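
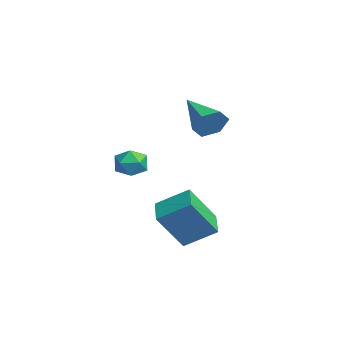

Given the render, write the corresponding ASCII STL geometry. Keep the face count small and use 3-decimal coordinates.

solid 
facet normal -0.951 0.194 0.241
outer loop
vertex 0.19 -1.58 -1.333
vertex 0.636 -0.371 -0.546
vertex 0.016 -0.503 -2.889
endloop
endfacet
facet normal -0.295 -0.801 -0.521
outer loop
vertex 1.224 -0.749 -3.194
vertex 0.19 -1.58 -1.333
vertex 0.016 -0.503 -2.889
endloop
endfacet
facet normal -0.951 0.194 0.241
outer loop
vertex 0.016 -0.503 -2.889
vertex 0.636 -0.371 -0.546
vertex 0.462 0.706 -2.101
endloop
endfacet
facet normal -0.091 0.567 -0.819
outer loop
vertex 0.462 0.706 -2.101
vertex 1.224 -0.749 -3.194
vertex 0.016 -0.503 -2.889
endloop
endfacet
facet normal 0.091 -0.567 0.819
outer loop
vertex 0.19 -1.58 -1.333
vertex 1.844 -0.617 -0.851
vertex 0.636 -0.371 -0.546
endloop
endfacet
facet normal -0.295 -0.801 -0.521
outer loop
vertex 1.398 -1.826 -1.639
vertex 0.19 -1.58 -1.333
vertex 1.224 -0.749 -3.194
endloop
endfacet
facet normal 0.092 -0.567 0.818
outer loop
vertex 1.398 -1.826 -1.639
vertex 1.844 -0.617 -0.851
vertex 0.19 -1.58 -1.333
endloop
endfacet
facet normal 0.295 0.801 0.522
outer loop
vertex 0.636 -0.371 -0.546
vertex 1.844 -0.617 -0.851
vertex 0.462 0.706 -2.101
endloop
endfacet
facet normal -0.092 0.567 -0.819
outer loop
vertex 1.67 0.46 -2.407
vertex 1.224 -0.749 -3.194
vertex 0.462 0.706 -2.101
endloop
endfacet
facet normal 0.295 0.801 0.521
outer loop
vertex 0.462 0.706 -2.101
vertex 1.844 -0.617 -0.851
vertex 1.67 0.46 -2.407
endloop
endfacet
facet normal 0.951 -0.194 -0.241
outer loop
vertex 1.67 0.46 -2.407
vertex 1.398 -1.826 -1.639
vertex 1.224 -0.749 -3.194
endloop
endfacet
facet normal 0.951 -0.194 -0.241
outer loop
vertex 1.844 -0.617 -0.851
vertex 1.398 -1.826 -1.639
vertex 1.67 0.46 -2.407
endloop
endfacet
facet normal -0.957 0.289 0.016
outer loop
vertex -3.951 -1.117 -0.696
vertex -4.176 -1.861 -0.733
vertex -4.062 -1.522 -0.042
endloop
endfacet
facet normal -0.546 0.751 0.372
outer loop
vertex -3.951 -1.117 -0.696
vertex -4.062 -1.522 -0.042
vertex -3.45 -1.046 -0.105
endloop
endfacet
facet normal -0.049 0.996 -0.078
outer loop
vertex -3.951 -1.117 -0.696
vertex -3.45 -1.046 -0.105
vertex -3.186 -1.09 -0.836
endloop
endfacet
facet normal -0.154 0.685 -0.712
outer loop
vertex -3.951 -1.117 -0.696
vertex -3.186 -1.09 -0.836
vertex -3.634 -1.594 -1.224
endloop
endfacet
facet normal -0.715 0.249 -0.654
outer loop
vertex -3.951 -1.117 -0.696
vertex -3.634 -1.594 -1.224
vertex -4.176 -1.861 -0.733
endloop
endfacet
facet normal -0.215 0.394 0.894
outer loop
vertex -3.45 -1.046 -0.105
vertex -4.062 -1.522 -0.042
vertex -3.366 -1.746 0.224
endloop
endfacet
facet normal -0.880 -0.353 0.318
outer loop
vertex -4.062 -1.522 -0.042
vertex -4.176 -1.861 -0.733
vertex -3.814 -2.25 -0.164
endloop
endfacet
facet normal -0.488 -0.419 -0.766
outer loop
vertex -4.176 -1.861 -0.733
vertex -3.634 -1.594 -1.224
vertex -3.55 -2.294 -0.895
endloop
endfacet
facet normal 0.421 0.288 -0.860
outer loop
vertex -3.634 -1.594 -1.224
vertex -3.186 -1.09 -0.836
vertex -2.938 -1.818 -0.958
endloop
endfacet
facet normal 0.590 0.791 0.165
outer loop
vertex -3.186 -1.09 -0.836
vertex -3.45 -1.046 -0.105
vertex -2.824 -1.479 -0.267
endloop
endfacet
facet normal 0.154 -0.685 0.712
outer loop
vertex -3.049 -2.223 -0.304
vertex -3.366 -1.746 0.224
vertex -3.814 -2.25 -0.164
endloop
endfacet
facet normal 0.049 -0.996 0.078
outer loop
vertex -3.049 -2.223 -0.304
vertex -3.814 -2.25 -0.164
vertex -3.55 -2.294 -0.895
endloop
endfacet
facet normal 0.546 -0.751 -0.372
outer loop
vertex -3.049 -2.223 -0.304
vertex -3.55 -2.294 -0.895
vertex -2.938 -1.818 -0.958
endloop
endfacet
facet normal 0.957 -0.289 -0.016
outer loop
vertex -3.049 -2.223 -0.304
vertex -2.938 -1.818 -0.958
vertex -2.824 -1.479 -0.267
endloop
endfacet
facet normal 0.715 -0.249 0.654
outer loop
vertex -3.049 -2.223 -0.304
vertex -2.824 -1.479 -0.267
vertex -3.366 -1.746 0.224
endloop
endfacet
facet normal -0.421 -0.288 0.860
outer loop
vertex -3.814 -2.25 -0.164
vertex -3.366 -1.746 0.224
vertex -4.062 -1.522 -0.042
endloop
endfacet
facet normal -0.590 -0.791 -0.165
outer loop
vertex -3.55 -2.294 -0.895
vertex -3.814 -2.25 -0.164
vertex -4.176 -1.861 -0.733
endloop
endfacet
facet normal 0.215 -0.394 -0.894
outer loop
vertex -2.938 -1.818 -0.958
vertex -3.55 -2.294 -0.895
vertex -3.634 -1.594 -1.224
endloop
endfacet
facet normal 0.880 0.353 -0.318
outer loop
vertex -2.824 -1.479 -0.267
vertex -2.938 -1.818 -0.958
vertex -3.186 -1.09 -0.836
endloop
endfacet
facet normal 0.488 0.419 0.766
outer loop
vertex -3.366 -1.746 0.224
vertex -2.824 -1.479 -0.267
vertex -3.45 -1.046 -0.105
endloop
endfacet
facet normal 0.891 0.240 -0.386
outer loop
vertex 0.097 0.224 2.944
vertex -0.254 0.678 2.416
vertex -0.036 0.976 3.104
endloop
endfacet
facet normal 0.112 -0.188 0.976
outer loop
vertex 0.097 0.224 2.944
vertex -0.036 0.976 3.104
vertex -2.026 0.202 3.184
endloop
endfacet
facet normal 0.891 0.239 -0.386
outer loop
vertex -0.036 0.976 3.104
vertex -0.254 0.678 2.416
vertex -0.387 1.43 2.575
endloop
endfacet
facet normal -0.228 0.659 0.717
outer loop
vertex -0.036 0.976 3.104
vertex -0.387 1.43 2.575
vertex -2.026 0.202 3.184
endloop
endfacet
facet normal 0.891 0.239 -0.385
outer loop
vertex -0.387 1.43 2.575
vertex -0.254 0.678 2.416
vertex -0.604 1.133 1.888
endloop
endfacet
facet normal -0.626 0.768 -0.135
outer loop
vertex -0.387 1.43 2.575
vertex -0.604 1.133 1.888
vertex -2.026 0.202 3.184
endloop
endfacet
facet normal 0.891 0.239 -0.385
outer loop
vertex -0.604 1.133 1.888
vertex -0.254 0.678 2.416
vertex -0.471 0.381 1.729
endloop
endfacet
facet normal -0.685 0.033 -0.728
outer loop
vertex -0.604 1.133 1.888
vertex -0.471 0.381 1.729
vertex -2.026 0.202 3.184
endloop
endfacet
facet normal 0.891 0.241 -0.385
outer loop
vertex -0.471 0.381 1.729
vertex -0.254 0.678 2.416
vertex -0.12 -0.073 2.257
endloop
endfacet
facet normal -0.345 -0.813 -0.469
outer loop
vertex -0.471 0.381 1.729
vertex -0.12 -0.073 2.257
vertex -2.026 0.202 3.184
endloop
endfacet
facet normal 0.891 0.241 -0.385
outer loop
vertex -0.12 -0.073 2.257
vertex -0.254 0.678 2.416
vertex 0.097 0.224 2.944
endloop
endfacet
facet normal 0.053 -0.923 0.382
outer loop
vertex -0.12 -0.073 2.257
vertex 0.097 0.224 2.944
vertex -2.026 0.202 3.184
endloop
endfacet

endsolid


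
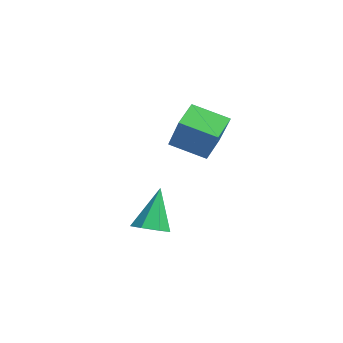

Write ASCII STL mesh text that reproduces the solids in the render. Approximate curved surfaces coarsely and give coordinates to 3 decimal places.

solid 
facet normal 0.275 -0.287 -0.917
outer loop
vertex -1.341 -3.271 -4.215
vertex -1.945 -3.364 -4.367
vertex -1.601 -2.84 -4.428
endloop
endfacet
facet normal 0.698 0.608 0.378
outer loop
vertex -1.341 -3.271 -4.215
vertex -1.601 -2.84 -4.428
vertex -2.395 -2.896 -2.873
endloop
endfacet
facet normal 0.276 -0.288 -0.917
outer loop
vertex -1.601 -2.84 -4.428
vertex -1.945 -3.364 -4.367
vertex -2.12 -2.803 -4.596
endloop
endfacet
facet normal 0.051 0.997 0.062
outer loop
vertex -1.601 -2.84 -4.428
vertex -2.12 -2.803 -4.596
vertex -2.395 -2.896 -2.873
endloop
endfacet
facet normal 0.277 -0.288 -0.917
outer loop
vertex -2.12 -2.803 -4.596
vertex -1.945 -3.364 -4.367
vertex -2.507 -3.189 -4.592
endloop
endfacet
facet normal -0.705 0.706 -0.074
outer loop
vertex -2.12 -2.803 -4.596
vertex -2.507 -3.189 -4.592
vertex -2.395 -2.896 -2.873
endloop
endfacet
facet normal 0.278 -0.287 -0.917
outer loop
vertex -2.507 -3.189 -4.592
vertex -1.945 -3.364 -4.367
vertex -2.471 -3.707 -4.419
endloop
endfacet
facet normal -0.996 -0.045 0.073
outer loop
vertex -2.507 -3.189 -4.592
vertex -2.471 -3.707 -4.419
vertex -2.395 -2.896 -2.873
endloop
endfacet
facet normal 0.278 -0.287 -0.917
outer loop
vertex -2.471 -3.707 -4.419
vertex -1.945 -3.364 -4.367
vertex -2.039 -3.966 -4.207
endloop
endfacet
facet normal -0.607 -0.691 0.392
outer loop
vertex -2.471 -3.707 -4.419
vertex -2.039 -3.966 -4.207
vertex -2.395 -2.896 -2.873
endloop
endfacet
facet normal 0.277 -0.287 -0.917
outer loop
vertex -2.039 -3.966 -4.207
vertex -1.945 -3.364 -4.367
vertex -1.536 -3.772 -4.116
endloop
endfacet
facet normal 0.171 -0.746 0.644
outer loop
vertex -2.039 -3.966 -4.207
vertex -1.536 -3.772 -4.116
vertex -2.395 -2.896 -2.873
endloop
endfacet
facet normal 0.275 -0.288 -0.917
outer loop
vertex -1.536 -3.772 -4.116
vertex -1.945 -3.364 -4.367
vertex -1.341 -3.271 -4.215
endloop
endfacet
facet normal 0.752 -0.167 0.637
outer loop
vertex -1.536 -3.772 -4.116
vertex -1.341 -3.271 -4.215
vertex -2.395 -2.896 -2.873
endloop
endfacet
facet normal -0.669 0.020 -0.743
outer loop
vertex -3.564 -1.852 -0.754
vertex -2.955 -0.815 -1.274
vertex -2.995 -2.45 -1.283
endloop
endfacet
facet normal -0.465 -0.792 0.396
outer loop
vertex -1.865 -2.485 -0.026
vertex -3.564 -1.852 -0.754
vertex -2.995 -2.45 -1.283
endloop
endfacet
facet normal -0.668 0.020 -0.743
outer loop
vertex -2.995 -2.45 -1.283
vertex -2.955 -0.815 -1.274
vertex -2.386 -1.413 -1.802
endloop
endfacet
facet normal 0.580 -0.611 -0.539
outer loop
vertex -2.386 -1.413 -1.802
vertex -1.865 -2.485 -0.026
vertex -2.995 -2.45 -1.283
endloop
endfacet
facet normal -0.580 0.611 0.539
outer loop
vertex -3.564 -1.852 -0.754
vertex -1.825 -0.85 -0.017
vertex -2.955 -0.815 -1.274
endloop
endfacet
facet normal -0.465 -0.792 0.396
outer loop
vertex -2.434 -1.887 0.502
vertex -3.564 -1.852 -0.754
vertex -1.865 -2.485 -0.026
endloop
endfacet
facet normal -0.580 0.611 0.539
outer loop
vertex -2.434 -1.887 0.502
vertex -1.825 -0.85 -0.017
vertex -3.564 -1.852 -0.754
endloop
endfacet
facet normal 0.465 0.792 -0.396
outer loop
vertex -2.955 -0.815 -1.274
vertex -1.825 -0.85 -0.017
vertex -2.386 -1.413 -1.802
endloop
endfacet
facet normal 0.580 -0.611 -0.539
outer loop
vertex -1.256 -1.448 -0.546
vertex -1.865 -2.485 -0.026
vertex -2.386 -1.413 -1.802
endloop
endfacet
facet normal 0.465 0.792 -0.396
outer loop
vertex -2.386 -1.413 -1.802
vertex -1.825 -0.85 -0.017
vertex -1.256 -1.448 -0.546
endloop
endfacet
facet normal 0.669 -0.020 0.743
outer loop
vertex -1.256 -1.448 -0.546
vertex -2.434 -1.887 0.502
vertex -1.865 -2.485 -0.026
endloop
endfacet
facet normal 0.669 -0.021 0.743
outer loop
vertex -1.825 -0.85 -0.017
vertex -2.434 -1.887 0.502
vertex -1.256 -1.448 -0.546
endloop
endfacet

endsolid


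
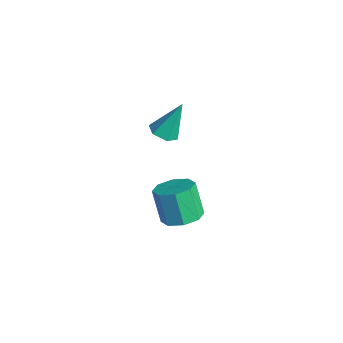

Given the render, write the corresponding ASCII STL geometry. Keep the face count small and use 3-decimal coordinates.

solid 
facet normal -0.046 -0.482 -0.875
outer loop
vertex -1.268 0.742 2.408
vertex -1.858 0.92 2.341
vertex -1.399 1.275 2.121
endloop
endfacet
facet normal 0.941 0.307 0.140
outer loop
vertex -1.268 0.742 2.408
vertex -1.399 1.275 2.121
vertex -1.782 1.7 3.759
endloop
endfacet
facet normal -0.047 -0.482 -0.875
outer loop
vertex -1.399 1.275 2.121
vertex -1.858 0.92 2.341
vertex -1.989 1.454 2.054
endloop
endfacet
facet normal 0.304 0.937 -0.172
outer loop
vertex -1.399 1.275 2.121
vertex -1.989 1.454 2.054
vertex -1.782 1.7 3.759
endloop
endfacet
facet normal -0.047 -0.482 -0.875
outer loop
vertex -1.989 1.454 2.054
vertex -1.858 0.92 2.341
vertex -2.448 1.099 2.274
endloop
endfacet
facet normal -0.622 0.782 -0.037
outer loop
vertex -1.989 1.454 2.054
vertex -2.448 1.099 2.274
vertex -1.782 1.7 3.759
endloop
endfacet
facet normal -0.047 -0.482 -0.875
outer loop
vertex -2.448 1.099 2.274
vertex -1.858 0.92 2.341
vertex -2.316 0.565 2.561
endloop
endfacet
facet normal -0.912 -0.005 0.411
outer loop
vertex -2.448 1.099 2.274
vertex -2.316 0.565 2.561
vertex -1.782 1.7 3.759
endloop
endfacet
facet normal -0.047 -0.482 -0.875
outer loop
vertex -2.316 0.565 2.561
vertex -1.858 0.92 2.341
vertex -1.726 0.386 2.628
endloop
endfacet
facet normal -0.274 -0.634 0.723
outer loop
vertex -2.316 0.565 2.561
vertex -1.726 0.386 2.628
vertex -1.782 1.7 3.759
endloop
endfacet
facet normal -0.046 -0.482 -0.875
outer loop
vertex -1.726 0.386 2.628
vertex -1.858 0.92 2.341
vertex -1.268 0.742 2.408
endloop
endfacet
facet normal 0.653 -0.478 0.587
outer loop
vertex -1.726 0.386 2.628
vertex -1.268 0.742 2.408
vertex -1.782 1.7 3.759
endloop
endfacet
facet normal 0.443 0.001 -0.896
outer loop
vertex -0.059 0.775 -1.863
vertex -0.755 1.121 -2.207
vertex -0.044 1.426 -1.855
endloop
endfacet
facet normal 0.896 -0.026 0.443
outer loop
vertex -0.059 0.775 -1.863
vertex -0.044 1.426 -1.855
vertex -0.728 0.773 -0.51
endloop
endfacet
facet normal 0.896 -0.027 0.443
outer loop
vertex -0.728 0.773 -0.51
vertex -0.044 1.426 -1.855
vertex -0.713 1.423 -0.501
endloop
endfacet
facet normal -0.442 -0.002 0.897
outer loop
vertex -0.728 0.773 -0.51
vertex -0.713 1.423 -0.501
vertex -1.425 1.119 -0.853
endloop
endfacet
facet normal 0.443 0.003 -0.897
outer loop
vertex -0.044 1.426 -1.855
vertex -0.755 1.121 -2.207
vertex -0.446 1.898 -2.052
endloop
endfacet
facet normal 0.650 0.688 0.323
outer loop
vertex -0.044 1.426 -1.855
vertex -0.446 1.898 -2.052
vertex -0.713 1.423 -0.501
endloop
endfacet
facet normal 0.649 0.689 0.323
outer loop
vertex -0.713 1.423 -0.501
vertex -0.446 1.898 -2.052
vertex -1.115 1.895 -0.699
endloop
endfacet
facet normal -0.443 -0.001 0.897
outer loop
vertex -0.713 1.423 -0.501
vertex -1.115 1.895 -0.699
vertex -1.425 1.119 -0.853
endloop
endfacet
facet normal 0.444 0.002 -0.896
outer loop
vertex -0.446 1.898 -2.052
vertex -0.755 1.121 -2.207
vertex -1.029 1.915 -2.341
endloop
endfacet
facet normal 0.023 1.000 0.013
outer loop
vertex -0.446 1.898 -2.052
vertex -1.029 1.915 -2.341
vertex -1.115 1.895 -0.699
endloop
endfacet
facet normal 0.023 1.000 0.013
outer loop
vertex -1.115 1.895 -0.699
vertex -1.029 1.915 -2.341
vertex -1.698 1.912 -0.987
endloop
endfacet
facet normal -0.443 -0.001 0.897
outer loop
vertex -1.115 1.895 -0.699
vertex -1.698 1.912 -0.987
vertex -1.425 1.119 -0.853
endloop
endfacet
facet normal 0.442 0.001 -0.897
outer loop
vertex -1.029 1.915 -2.341
vertex -0.755 1.121 -2.207
vertex -1.452 1.467 -2.55
endloop
endfacet
facet normal -0.618 0.725 -0.304
outer loop
vertex -1.029 1.915 -2.341
vertex -1.452 1.467 -2.55
vertex -1.698 1.912 -0.987
endloop
endfacet
facet normal -0.617 0.726 -0.304
outer loop
vertex -1.698 1.912 -0.987
vertex -1.452 1.467 -2.55
vertex -2.121 1.465 -1.197
endloop
endfacet
facet normal -0.444 -0.001 0.896
outer loop
vertex -1.698 1.912 -0.987
vertex -2.121 1.465 -1.197
vertex -1.425 1.119 -0.853
endloop
endfacet
facet normal 0.442 0.002 -0.897
outer loop
vertex -1.452 1.467 -2.55
vertex -0.755 1.121 -2.207
vertex -1.467 0.817 -2.559
endloop
endfacet
facet normal -0.896 0.027 -0.443
outer loop
vertex -1.452 1.467 -2.55
vertex -1.467 0.817 -2.559
vertex -2.121 1.465 -1.197
endloop
endfacet
facet normal -0.896 0.026 -0.443
outer loop
vertex -2.121 1.465 -1.197
vertex -1.467 0.817 -2.559
vertex -2.136 0.814 -1.205
endloop
endfacet
facet normal -0.443 -0.001 0.896
outer loop
vertex -2.121 1.465 -1.197
vertex -2.136 0.814 -1.205
vertex -1.425 1.119 -0.853
endloop
endfacet
facet normal 0.443 0.001 -0.897
outer loop
vertex -1.467 0.817 -2.559
vertex -0.755 1.121 -2.207
vertex -1.065 0.345 -2.361
endloop
endfacet
facet normal -0.650 -0.689 -0.322
outer loop
vertex -1.467 0.817 -2.559
vertex -1.065 0.345 -2.361
vertex -2.136 0.814 -1.205
endloop
endfacet
facet normal -0.650 -0.688 -0.323
outer loop
vertex -2.136 0.814 -1.205
vertex -1.065 0.345 -2.361
vertex -1.734 0.342 -1.008
endloop
endfacet
facet normal -0.443 -0.003 0.897
outer loop
vertex -2.136 0.814 -1.205
vertex -1.734 0.342 -1.008
vertex -1.425 1.119 -0.853
endloop
endfacet
facet normal 0.443 0.001 -0.897
outer loop
vertex -1.065 0.345 -2.361
vertex -0.755 1.121 -2.207
vertex -0.482 0.328 -2.073
endloop
endfacet
facet normal -0.023 -1.000 -0.013
outer loop
vertex -1.065 0.345 -2.361
vertex -0.482 0.328 -2.073
vertex -1.734 0.342 -1.008
endloop
endfacet
facet normal -0.023 -1.000 -0.013
outer loop
vertex -1.734 0.342 -1.008
vertex -0.482 0.328 -2.073
vertex -1.151 0.325 -0.719
endloop
endfacet
facet normal -0.444 -0.002 0.896
outer loop
vertex -1.734 0.342 -1.008
vertex -1.151 0.325 -0.719
vertex -1.425 1.119 -0.853
endloop
endfacet
facet normal 0.444 0.001 -0.896
outer loop
vertex -0.482 0.328 -2.073
vertex -0.755 1.121 -2.207
vertex -0.059 0.775 -1.863
endloop
endfacet
facet normal 0.617 -0.726 0.303
outer loop
vertex -0.482 0.328 -2.073
vertex -0.059 0.775 -1.863
vertex -1.151 0.325 -0.719
endloop
endfacet
facet normal 0.618 -0.725 0.304
outer loop
vertex -1.151 0.325 -0.719
vertex -0.059 0.775 -1.863
vertex -0.728 0.773 -0.51
endloop
endfacet
facet normal -0.442 -0.001 0.897
outer loop
vertex -1.151 0.325 -0.719
vertex -0.728 0.773 -0.51
vertex -1.425 1.119 -0.853
endloop
endfacet

endsolid


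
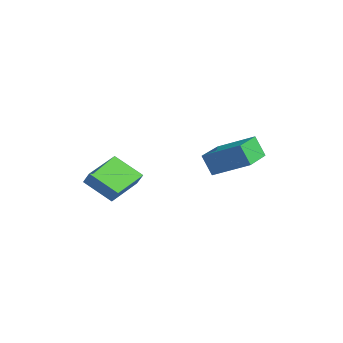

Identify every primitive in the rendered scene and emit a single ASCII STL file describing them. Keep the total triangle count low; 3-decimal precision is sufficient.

solid 
facet normal -0.629 -0.632 -0.453
outer loop
vertex 3.654 0.84 2.043
vertex 2.211 2.455 1.793
vertex 4.192 1.141 0.876
endloop
endfacet
facet normal 0.662 -0.741 0.114
outer loop
vertex 5.569 2.525 1.867
vertex 3.654 0.84 2.043
vertex 4.192 1.141 0.876
endloop
endfacet
facet normal -0.629 -0.632 -0.453
outer loop
vertex 4.192 1.141 0.876
vertex 2.211 2.455 1.793
vertex 2.749 2.756 0.626
endloop
endfacet
facet normal 0.408 0.227 -0.884
outer loop
vertex 2.749 2.756 0.626
vertex 5.569 2.525 1.867
vertex 4.192 1.141 0.876
endloop
endfacet
facet normal -0.408 -0.227 0.884
outer loop
vertex 3.654 0.84 2.043
vertex 3.588 3.839 2.784
vertex 2.211 2.455 1.793
endloop
endfacet
facet normal 0.662 -0.741 0.114
outer loop
vertex 5.031 2.224 3.034
vertex 3.654 0.84 2.043
vertex 5.569 2.525 1.867
endloop
endfacet
facet normal -0.408 -0.227 0.884
outer loop
vertex 5.031 2.224 3.034
vertex 3.588 3.839 2.784
vertex 3.654 0.84 2.043
endloop
endfacet
facet normal -0.662 0.741 -0.114
outer loop
vertex 2.211 2.455 1.793
vertex 3.588 3.839 2.784
vertex 2.749 2.756 0.626
endloop
endfacet
facet normal 0.408 0.227 -0.884
outer loop
vertex 4.126 4.14 1.617
vertex 5.569 2.525 1.867
vertex 2.749 2.756 0.626
endloop
endfacet
facet normal -0.662 0.741 -0.114
outer loop
vertex 2.749 2.756 0.626
vertex 3.588 3.839 2.784
vertex 4.126 4.14 1.617
endloop
endfacet
facet normal 0.629 0.632 0.453
outer loop
vertex 4.126 4.14 1.617
vertex 5.031 2.224 3.034
vertex 5.569 2.525 1.867
endloop
endfacet
facet normal 0.629 0.632 0.453
outer loop
vertex 3.588 3.839 2.784
vertex 5.031 2.224 3.034
vertex 4.126 4.14 1.617
endloop
endfacet
facet normal -0.553 -0.117 -0.825
outer loop
vertex 0.536 -4.149 -0.05
vertex -0.503 -2.306 0.386
vertex 1.828 -3.183 -1.053
endloop
endfacet
facet normal 0.481 -0.853 -0.202
outer loop
vertex 2.343 -3.074 -0.286
vertex 0.536 -4.149 -0.05
vertex 1.828 -3.183 -1.053
endloop
endfacet
facet normal -0.553 -0.116 -0.825
outer loop
vertex 1.828 -3.183 -1.053
vertex -0.503 -2.306 0.386
vertex 0.79 -1.34 -0.617
endloop
endfacet
facet normal 0.680 0.508 -0.529
outer loop
vertex 0.79 -1.34 -0.617
vertex 2.343 -3.074 -0.286
vertex 1.828 -3.183 -1.053
endloop
endfacet
facet normal -0.680 -0.508 0.529
outer loop
vertex 0.536 -4.149 -0.05
vertex 0.012 -2.197 1.153
vertex -0.503 -2.306 0.386
endloop
endfacet
facet normal 0.481 -0.853 -0.201
outer loop
vertex 1.05 -4.04 0.717
vertex 0.536 -4.149 -0.05
vertex 2.343 -3.074 -0.286
endloop
endfacet
facet normal -0.680 -0.508 0.528
outer loop
vertex 1.05 -4.04 0.717
vertex 0.012 -2.197 1.153
vertex 0.536 -4.149 -0.05
endloop
endfacet
facet normal -0.481 0.853 0.202
outer loop
vertex -0.503 -2.306 0.386
vertex 0.012 -2.197 1.153
vertex 0.79 -1.34 -0.617
endloop
endfacet
facet normal 0.680 0.508 -0.528
outer loop
vertex 1.304 -1.231 0.15
vertex 2.343 -3.074 -0.286
vertex 0.79 -1.34 -0.617
endloop
endfacet
facet normal -0.481 0.853 0.201
outer loop
vertex 0.79 -1.34 -0.617
vertex 0.012 -2.197 1.153
vertex 1.304 -1.231 0.15
endloop
endfacet
facet normal 0.553 0.117 0.825
outer loop
vertex 1.304 -1.231 0.15
vertex 1.05 -4.04 0.717
vertex 2.343 -3.074 -0.286
endloop
endfacet
facet normal 0.553 0.116 0.825
outer loop
vertex 0.012 -2.197 1.153
vertex 1.05 -4.04 0.717
vertex 1.304 -1.231 0.15
endloop
endfacet

endsolid


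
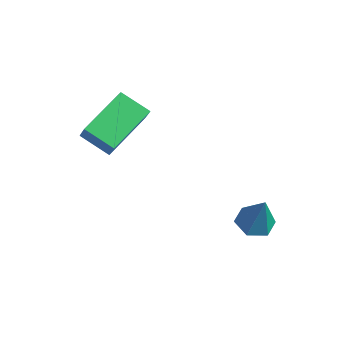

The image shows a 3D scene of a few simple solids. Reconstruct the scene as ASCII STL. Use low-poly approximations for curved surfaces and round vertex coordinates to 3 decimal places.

solid 
facet normal -0.547 0.218 -0.808
outer loop
vertex -5.012 1.602 0.57
vertex -3.888 2.057 -0.068
vertex -4.646 -0.408 -0.22
endloop
endfacet
facet normal -0.820 -0.332 0.465
outer loop
vertex -4.072 -0.637 0.628
vertex -5.012 1.602 0.57
vertex -4.646 -0.408 -0.22
endloop
endfacet
facet normal -0.547 0.218 -0.808
outer loop
vertex -4.646 -0.408 -0.22
vertex -3.888 2.057 -0.068
vertex -3.523 0.047 -0.858
endloop
endfacet
facet normal 0.167 -0.918 -0.361
outer loop
vertex -3.523 0.047 -0.858
vertex -4.072 -0.637 0.628
vertex -4.646 -0.408 -0.22
endloop
endfacet
facet normal -0.167 0.918 0.361
outer loop
vertex -5.012 1.602 0.57
vertex -3.314 1.828 0.78
vertex -3.888 2.057 -0.068
endloop
endfacet
facet normal -0.820 -0.332 0.466
outer loop
vertex -4.437 1.373 1.418
vertex -5.012 1.602 0.57
vertex -4.072 -0.637 0.628
endloop
endfacet
facet normal -0.167 0.918 0.361
outer loop
vertex -4.437 1.373 1.418
vertex -3.314 1.828 0.78
vertex -5.012 1.602 0.57
endloop
endfacet
facet normal 0.820 0.332 -0.466
outer loop
vertex -3.888 2.057 -0.068
vertex -3.314 1.828 0.78
vertex -3.523 0.047 -0.858
endloop
endfacet
facet normal 0.167 -0.918 -0.361
outer loop
vertex -2.948 -0.182 -0.01
vertex -4.072 -0.637 0.628
vertex -3.523 0.047 -0.858
endloop
endfacet
facet normal 0.820 0.332 -0.466
outer loop
vertex -3.523 0.047 -0.858
vertex -3.314 1.828 0.78
vertex -2.948 -0.182 -0.01
endloop
endfacet
facet normal 0.547 -0.218 0.808
outer loop
vertex -2.948 -0.182 -0.01
vertex -4.437 1.373 1.418
vertex -4.072 -0.637 0.628
endloop
endfacet
facet normal 0.547 -0.218 0.808
outer loop
vertex -3.314 1.828 0.78
vertex -4.437 1.373 1.418
vertex -2.948 -0.182 -0.01
endloop
endfacet
facet normal -0.346 0.034 -0.938
outer loop
vertex 1.08 3.666 -4.567
vertex 0.341 3.708 -4.293
vertex 0.754 4.37 -4.421
endloop
endfacet
facet normal 0.911 0.405 0.083
outer loop
vertex 1.08 3.666 -4.567
vertex 0.754 4.37 -4.421
vertex 0.919 3.652 -2.727
endloop
endfacet
facet normal -0.345 0.034 -0.938
outer loop
vertex 0.754 4.37 -4.421
vertex 0.341 3.708 -4.293
vertex 0.014 4.413 -4.147
endloop
endfacet
facet normal 0.189 0.911 0.368
outer loop
vertex 0.754 4.37 -4.421
vertex 0.014 4.413 -4.147
vertex 0.919 3.652 -2.727
endloop
endfacet
facet normal -0.346 0.033 -0.937
outer loop
vertex 0.014 4.413 -4.147
vertex 0.341 3.708 -4.293
vertex -0.399 3.751 -4.018
endloop
endfacet
facet normal -0.590 0.493 0.640
outer loop
vertex 0.014 4.413 -4.147
vertex -0.399 3.751 -4.018
vertex 0.919 3.652 -2.727
endloop
endfacet
facet normal -0.346 0.035 -0.937
outer loop
vertex -0.399 3.751 -4.018
vertex 0.341 3.708 -4.293
vertex -0.072 3.047 -4.165
endloop
endfacet
facet normal -0.647 -0.432 0.628
outer loop
vertex -0.399 3.751 -4.018
vertex -0.072 3.047 -4.165
vertex 0.919 3.652 -2.727
endloop
endfacet
facet normal -0.345 0.034 -0.938
outer loop
vertex -0.072 3.047 -4.165
vertex 0.341 3.708 -4.293
vertex 0.668 3.004 -4.439
endloop
endfacet
facet normal 0.073 -0.936 0.344
outer loop
vertex -0.072 3.047 -4.165
vertex 0.668 3.004 -4.439
vertex 0.919 3.652 -2.727
endloop
endfacet
facet normal -0.346 0.034 -0.938
outer loop
vertex 0.668 3.004 -4.439
vertex 0.341 3.708 -4.293
vertex 1.08 3.666 -4.567
endloop
endfacet
facet normal 0.853 -0.517 0.071
outer loop
vertex 0.668 3.004 -4.439
vertex 1.08 3.666 -4.567
vertex 0.919 3.652 -2.727
endloop
endfacet

endsolid


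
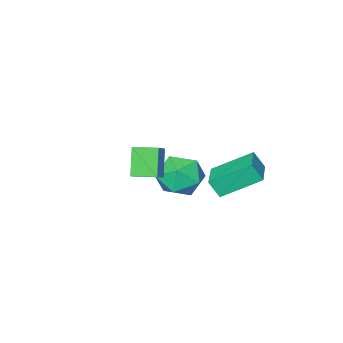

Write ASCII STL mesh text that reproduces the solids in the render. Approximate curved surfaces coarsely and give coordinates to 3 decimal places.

solid 
facet normal -0.677 0.682 0.278
outer loop
vertex -2.625 1.633 -3.796
vertex -3.546 0.839 -4.091
vertex -3.069 0.841 -2.935
endloop
endfacet
facet normal -0.075 0.753 0.654
outer loop
vertex -2.625 1.633 -3.796
vertex -3.069 0.841 -2.935
vertex -1.837 1.041 -3.024
endloop
endfacet
facet normal 0.460 0.866 0.195
outer loop
vertex -2.625 1.633 -3.796
vertex -1.837 1.041 -3.024
vertex -1.553 1.163 -4.237
endloop
endfacet
facet normal 0.188 0.865 -0.465
outer loop
vertex -2.625 1.633 -3.796
vertex -1.553 1.163 -4.237
vertex -2.609 1.038 -4.896
endloop
endfacet
facet normal -0.515 0.751 -0.414
outer loop
vertex -2.625 1.633 -3.796
vertex -2.609 1.038 -4.896
vertex -3.546 0.839 -4.091
endloop
endfacet
facet normal 0.050 0.135 0.990
outer loop
vertex -1.837 1.041 -3.024
vertex -3.069 0.841 -2.935
vertex -2.271 -0.118 -2.844
endloop
endfacet
facet normal -0.924 0.020 0.381
outer loop
vertex -3.069 0.841 -2.935
vertex -3.546 0.839 -4.091
vertex -3.327 -0.243 -3.503
endloop
endfacet
facet normal -0.662 0.133 -0.738
outer loop
vertex -3.546 0.839 -4.091
vertex -2.609 1.038 -4.896
vertex -3.043 -0.121 -4.716
endloop
endfacet
facet normal 0.475 0.317 -0.821
outer loop
vertex -2.609 1.038 -4.896
vertex -1.553 1.163 -4.237
vertex -1.811 0.079 -4.805
endloop
endfacet
facet normal 0.915 0.319 0.246
outer loop
vertex -1.553 1.163 -4.237
vertex -1.837 1.041 -3.024
vertex -1.334 0.081 -3.649
endloop
endfacet
facet normal -0.188 -0.865 0.465
outer loop
vertex -2.255 -0.713 -3.944
vertex -2.271 -0.118 -2.844
vertex -3.327 -0.243 -3.503
endloop
endfacet
facet normal -0.460 -0.866 -0.195
outer loop
vertex -2.255 -0.713 -3.944
vertex -3.327 -0.243 -3.503
vertex -3.043 -0.121 -4.716
endloop
endfacet
facet normal 0.075 -0.753 -0.654
outer loop
vertex -2.255 -0.713 -3.944
vertex -3.043 -0.121 -4.716
vertex -1.811 0.079 -4.805
endloop
endfacet
facet normal 0.677 -0.682 -0.278
outer loop
vertex -2.255 -0.713 -3.944
vertex -1.811 0.079 -4.805
vertex -1.334 0.081 -3.649
endloop
endfacet
facet normal 0.515 -0.751 0.414
outer loop
vertex -2.255 -0.713 -3.944
vertex -1.334 0.081 -3.649
vertex -2.271 -0.118 -2.844
endloop
endfacet
facet normal -0.475 -0.317 0.821
outer loop
vertex -3.327 -0.243 -3.503
vertex -2.271 -0.118 -2.844
vertex -3.069 0.841 -2.935
endloop
endfacet
facet normal -0.915 -0.319 -0.246
outer loop
vertex -3.043 -0.121 -4.716
vertex -3.327 -0.243 -3.503
vertex -3.546 0.839 -4.091
endloop
endfacet
facet normal -0.050 -0.135 -0.990
outer loop
vertex -1.811 0.079 -4.805
vertex -3.043 -0.121 -4.716
vertex -2.609 1.038 -4.896
endloop
endfacet
facet normal 0.924 -0.020 -0.381
outer loop
vertex -1.334 0.081 -3.649
vertex -1.811 0.079 -4.805
vertex -1.553 1.163 -4.237
endloop
endfacet
facet normal 0.662 -0.133 0.738
outer loop
vertex -2.271 -0.118 -2.844
vertex -1.334 0.081 -3.649
vertex -1.837 1.041 -3.024
endloop
endfacet
facet normal -0.654 -0.749 -0.112
outer loop
vertex -4.265 3.304 -1.605
vertex -4.581 3.703 -2.431
vertex -2.817 2.202 -2.694
endloop
endfacet
facet normal 0.326 -0.412 0.851
outer loop
vertex -1.739 3.437 -2.509
vertex -4.265 3.304 -1.605
vertex -2.817 2.202 -2.694
endloop
endfacet
facet normal -0.654 -0.749 -0.112
outer loop
vertex -2.817 2.202 -2.694
vertex -4.581 3.703 -2.431
vertex -3.133 2.601 -3.519
endloop
endfacet
facet normal 0.683 -0.520 -0.513
outer loop
vertex -3.133 2.601 -3.519
vertex -1.739 3.437 -2.509
vertex -2.817 2.202 -2.694
endloop
endfacet
facet normal -0.683 0.520 0.513
outer loop
vertex -4.265 3.304 -1.605
vertex -3.503 4.938 -2.246
vertex -4.581 3.703 -2.431
endloop
endfacet
facet normal 0.326 -0.412 0.851
outer loop
vertex -3.187 4.539 -1.421
vertex -4.265 3.304 -1.605
vertex -1.739 3.437 -2.509
endloop
endfacet
facet normal -0.683 0.520 0.513
outer loop
vertex -3.187 4.539 -1.421
vertex -3.503 4.938 -2.246
vertex -4.265 3.304 -1.605
endloop
endfacet
facet normal -0.326 0.412 -0.851
outer loop
vertex -4.581 3.703 -2.431
vertex -3.503 4.938 -2.246
vertex -3.133 2.601 -3.519
endloop
endfacet
facet normal 0.683 -0.520 -0.513
outer loop
vertex -2.055 3.836 -3.335
vertex -1.739 3.437 -2.509
vertex -3.133 2.601 -3.519
endloop
endfacet
facet normal -0.326 0.412 -0.851
outer loop
vertex -3.133 2.601 -3.519
vertex -3.503 4.938 -2.246
vertex -2.055 3.836 -3.335
endloop
endfacet
facet normal 0.654 0.749 0.112
outer loop
vertex -2.055 3.836 -3.335
vertex -3.187 4.539 -1.421
vertex -1.739 3.437 -2.509
endloop
endfacet
facet normal 0.654 0.749 0.112
outer loop
vertex -3.503 4.938 -2.246
vertex -3.187 4.539 -1.421
vertex -2.055 3.836 -3.335
endloop
endfacet
facet normal -0.345 -0.417 0.841
outer loop
vertex 2.046 3.275 0.934
vertex 1.275 4.057 1.005
vertex 1.158 2.47 0.171
endloop
endfacet
facet normal 0.700 -0.711 -0.065
outer loop
vertex 1.665 3.083 -1.065
vertex 2.046 3.275 0.934
vertex 1.158 2.47 0.171
endloop
endfacet
facet normal -0.345 -0.417 0.841
outer loop
vertex 1.158 2.47 0.171
vertex 1.275 4.057 1.005
vertex 0.388 3.252 0.243
endloop
endfacet
facet normal -0.625 -0.566 -0.537
outer loop
vertex 0.388 3.252 0.243
vertex 1.665 3.083 -1.065
vertex 1.158 2.47 0.171
endloop
endfacet
facet normal 0.624 0.567 0.537
outer loop
vertex 2.046 3.275 0.934
vertex 1.782 4.67 -0.231
vertex 1.275 4.057 1.005
endloop
endfacet
facet normal 0.701 -0.710 -0.065
outer loop
vertex 2.552 3.888 -0.303
vertex 2.046 3.275 0.934
vertex 1.665 3.083 -1.065
endloop
endfacet
facet normal 0.625 0.566 0.537
outer loop
vertex 2.552 3.888 -0.303
vertex 1.782 4.67 -0.231
vertex 2.046 3.275 0.934
endloop
endfacet
facet normal -0.701 0.711 0.065
outer loop
vertex 1.275 4.057 1.005
vertex 1.782 4.67 -0.231
vertex 0.388 3.252 0.243
endloop
endfacet
facet normal -0.625 -0.567 -0.537
outer loop
vertex 0.894 3.865 -0.994
vertex 1.665 3.083 -1.065
vertex 0.388 3.252 0.243
endloop
endfacet
facet normal -0.701 0.711 0.066
outer loop
vertex 0.388 3.252 0.243
vertex 1.782 4.67 -0.231
vertex 0.894 3.865 -0.994
endloop
endfacet
facet normal 0.345 0.416 -0.841
outer loop
vertex 0.894 3.865 -0.994
vertex 2.552 3.888 -0.303
vertex 1.665 3.083 -1.065
endloop
endfacet
facet normal 0.345 0.417 -0.841
outer loop
vertex 1.782 4.67 -0.231
vertex 2.552 3.888 -0.303
vertex 0.894 3.865 -0.994
endloop
endfacet

endsolid


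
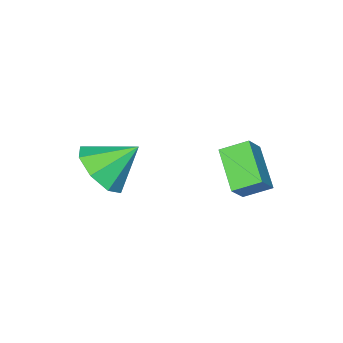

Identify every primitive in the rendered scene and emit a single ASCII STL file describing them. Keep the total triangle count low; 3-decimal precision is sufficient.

solid 
facet normal -0.649 -0.136 -0.749
outer loop
vertex -0.135 1.906 1.678
vertex -0.788 2.547 2.128
vertex 0.539 3.161 0.866
endloop
endfacet
facet normal 0.640 -0.629 -0.441
outer loop
vertex 1.168 3.293 1.592
vertex -0.135 1.906 1.678
vertex 0.539 3.161 0.866
endloop
endfacet
facet normal -0.649 -0.136 -0.749
outer loop
vertex 0.539 3.161 0.866
vertex -0.788 2.547 2.128
vertex -0.114 3.803 1.316
endloop
endfacet
facet normal 0.411 0.765 -0.495
outer loop
vertex -0.114 3.803 1.316
vertex 1.168 3.293 1.592
vertex 0.539 3.161 0.866
endloop
endfacet
facet normal -0.411 -0.766 0.495
outer loop
vertex -0.135 1.906 1.678
vertex -0.159 2.679 2.854
vertex -0.788 2.547 2.128
endloop
endfacet
facet normal 0.640 -0.629 -0.441
outer loop
vertex 0.494 2.037 2.404
vertex -0.135 1.906 1.678
vertex 1.168 3.293 1.592
endloop
endfacet
facet normal -0.412 -0.765 0.495
outer loop
vertex 0.494 2.037 2.404
vertex -0.159 2.679 2.854
vertex -0.135 1.906 1.678
endloop
endfacet
facet normal -0.641 0.629 0.441
outer loop
vertex -0.788 2.547 2.128
vertex -0.159 2.679 2.854
vertex -0.114 3.803 1.316
endloop
endfacet
facet normal 0.411 0.766 -0.494
outer loop
vertex 0.515 3.934 2.042
vertex 1.168 3.293 1.592
vertex -0.114 3.803 1.316
endloop
endfacet
facet normal -0.640 0.629 0.441
outer loop
vertex -0.114 3.803 1.316
vertex -0.159 2.679 2.854
vertex 0.515 3.934 2.042
endloop
endfacet
facet normal 0.649 0.136 0.749
outer loop
vertex 0.515 3.934 2.042
vertex 0.494 2.037 2.404
vertex 1.168 3.293 1.592
endloop
endfacet
facet normal 0.649 0.136 0.748
outer loop
vertex -0.159 2.679 2.854
vertex 0.494 2.037 2.404
vertex 0.515 3.934 2.042
endloop
endfacet
facet normal 0.636 -0.444 -0.631
outer loop
vertex 4.095 0.252 2.123
vertex 3.283 -0.238 1.65
vertex 3.787 0.684 1.509
endloop
endfacet
facet normal 0.221 0.846 0.484
outer loop
vertex 4.095 0.252 2.123
vertex 3.787 0.684 1.509
vertex 2.317 0.438 2.61
endloop
endfacet
facet normal 0.636 -0.444 -0.631
outer loop
vertex 3.787 0.684 1.509
vertex 3.283 -0.238 1.65
vertex 3.183 0.575 0.977
endloop
endfacet
facet normal -0.171 0.985 -0.008
outer loop
vertex 3.787 0.684 1.509
vertex 3.183 0.575 0.977
vertex 2.317 0.438 2.61
endloop
endfacet
facet normal 0.636 -0.444 -0.631
outer loop
vertex 3.183 0.575 0.977
vertex 3.283 -0.238 1.65
vertex 2.638 -0.01 0.84
endloop
endfacet
facet normal -0.664 0.687 -0.294
outer loop
vertex 3.183 0.575 0.977
vertex 2.638 -0.01 0.84
vertex 2.317 0.438 2.61
endloop
endfacet
facet normal 0.635 -0.445 -0.631
outer loop
vertex 2.638 -0.01 0.84
vertex 3.283 -0.238 1.65
vertex 2.471 -0.728 1.178
endloop
endfacet
facet normal -0.970 0.128 -0.208
outer loop
vertex 2.638 -0.01 0.84
vertex 2.471 -0.728 1.178
vertex 2.317 0.438 2.61
endloop
endfacet
facet normal 0.635 -0.445 -0.631
outer loop
vertex 2.471 -0.728 1.178
vertex 3.283 -0.238 1.65
vertex 2.779 -1.16 1.792
endloop
endfacet
facet normal -0.909 -0.365 0.199
outer loop
vertex 2.471 -0.728 1.178
vertex 2.779 -1.16 1.792
vertex 2.317 0.438 2.61
endloop
endfacet
facet normal 0.636 -0.445 -0.631
outer loop
vertex 2.779 -1.16 1.792
vertex 3.283 -0.238 1.65
vertex 3.382 -1.051 2.323
endloop
endfacet
facet normal -0.518 -0.504 0.691
outer loop
vertex 2.779 -1.16 1.792
vertex 3.382 -1.051 2.323
vertex 2.317 0.438 2.61
endloop
endfacet
facet normal 0.635 -0.445 -0.631
outer loop
vertex 3.382 -1.051 2.323
vertex 3.283 -0.238 1.65
vertex 3.928 -0.466 2.46
endloop
endfacet
facet normal -0.025 -0.206 0.978
outer loop
vertex 3.382 -1.051 2.323
vertex 3.928 -0.466 2.46
vertex 2.317 0.438 2.61
endloop
endfacet
facet normal 0.636 -0.444 -0.631
outer loop
vertex 3.928 -0.466 2.46
vertex 3.283 -0.238 1.65
vertex 4.095 0.252 2.123
endloop
endfacet
facet normal 0.281 0.353 0.892
outer loop
vertex 3.928 -0.466 2.46
vertex 4.095 0.252 2.123
vertex 2.317 0.438 2.61
endloop
endfacet

endsolid


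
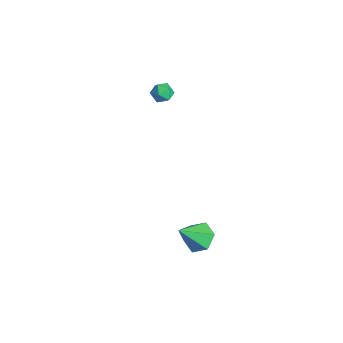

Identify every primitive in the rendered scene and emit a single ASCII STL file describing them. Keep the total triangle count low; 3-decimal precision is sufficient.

solid 
facet normal -0.099 0.651 -0.753
outer loop
vertex 4.394 1.553 -1.742
vertex 3.845 0.85 -2.278
vertex 3.359 1.513 -1.641
endloop
endfacet
facet normal 0.070 0.443 0.894
outer loop
vertex 4.394 1.553 -1.742
vertex 3.359 1.513 -1.641
vertex 4.055 -0.53 -0.682
endloop
endfacet
facet normal -0.099 0.651 -0.753
outer loop
vertex 3.359 1.513 -1.641
vertex 3.845 0.85 -2.278
vertex 2.811 0.81 -2.176
endloop
endfacet
facet normal -0.738 0.064 0.672
outer loop
vertex 3.359 1.513 -1.641
vertex 2.811 0.81 -2.176
vertex 4.055 -0.53 -0.682
endloop
endfacet
facet normal -0.099 0.651 -0.753
outer loop
vertex 2.811 0.81 -2.176
vertex 3.845 0.85 -2.278
vertex 3.297 0.147 -2.813
endloop
endfacet
facet normal -0.770 -0.634 0.072
outer loop
vertex 2.811 0.81 -2.176
vertex 3.297 0.147 -2.813
vertex 4.055 -0.53 -0.682
endloop
endfacet
facet normal -0.099 0.651 -0.753
outer loop
vertex 3.297 0.147 -2.813
vertex 3.845 0.85 -2.278
vertex 4.331 0.187 -2.915
endloop
endfacet
facet normal 0.007 -0.952 -0.305
outer loop
vertex 3.297 0.147 -2.813
vertex 4.331 0.187 -2.915
vertex 4.055 -0.53 -0.682
endloop
endfacet
facet normal -0.099 0.651 -0.753
outer loop
vertex 4.331 0.187 -2.915
vertex 3.845 0.85 -2.278
vertex 4.879 0.89 -2.379
endloop
endfacet
facet normal 0.816 -0.573 -0.083
outer loop
vertex 4.331 0.187 -2.915
vertex 4.879 0.89 -2.379
vertex 4.055 -0.53 -0.682
endloop
endfacet
facet normal -0.099 0.651 -0.753
outer loop
vertex 4.879 0.89 -2.379
vertex 3.845 0.85 -2.278
vertex 4.394 1.553 -1.742
endloop
endfacet
facet normal 0.848 0.125 0.516
outer loop
vertex 4.879 0.89 -2.379
vertex 4.394 1.553 -1.742
vertex 4.055 -0.53 -0.682
endloop
endfacet
facet normal -0.886 0.460 0.064
outer loop
vertex -4.452 2.604 3.286
vertex -4.702 2.056 3.762
vertex -4.357 2.681 4.044
endloop
endfacet
facet normal -0.361 0.931 -0.049
outer loop
vertex -4.452 2.604 3.286
vertex -4.357 2.681 4.044
vertex -3.79 2.875 3.564
endloop
endfacet
facet normal -0.032 0.753 -0.657
outer loop
vertex -4.452 2.604 3.286
vertex -3.79 2.875 3.564
vertex -3.785 2.371 2.986
endloop
endfacet
facet normal -0.353 0.172 -0.919
outer loop
vertex -4.452 2.604 3.286
vertex -3.785 2.371 2.986
vertex -4.349 1.865 3.108
endloop
endfacet
facet normal -0.881 -0.009 -0.473
outer loop
vertex -4.452 2.604 3.286
vertex -4.349 1.865 3.108
vertex -4.702 2.056 3.762
endloop
endfacet
facet normal 0.111 0.869 0.482
outer loop
vertex -3.79 2.875 3.564
vertex -4.357 2.681 4.044
vertex -3.631 2.495 4.212
endloop
endfacet
facet normal -0.738 0.107 0.666
outer loop
vertex -4.357 2.681 4.044
vertex -4.702 2.056 3.762
vertex -4.195 1.989 4.334
endloop
endfacet
facet normal -0.730 -0.652 -0.203
outer loop
vertex -4.702 2.056 3.762
vertex -4.349 1.865 3.108
vertex -4.19 1.485 3.756
endloop
endfacet
facet normal 0.122 -0.359 -0.925
outer loop
vertex -4.349 1.865 3.108
vertex -3.785 2.371 2.986
vertex -3.623 1.679 3.276
endloop
endfacet
facet normal 0.642 0.581 -0.501
outer loop
vertex -3.785 2.371 2.986
vertex -3.79 2.875 3.564
vertex -3.278 2.304 3.558
endloop
endfacet
facet normal 0.353 -0.172 0.919
outer loop
vertex -3.528 1.756 4.034
vertex -3.631 2.495 4.212
vertex -4.195 1.989 4.334
endloop
endfacet
facet normal 0.032 -0.753 0.657
outer loop
vertex -3.528 1.756 4.034
vertex -4.195 1.989 4.334
vertex -4.19 1.485 3.756
endloop
endfacet
facet normal 0.361 -0.931 0.049
outer loop
vertex -3.528 1.756 4.034
vertex -4.19 1.485 3.756
vertex -3.623 1.679 3.276
endloop
endfacet
facet normal 0.886 -0.460 -0.064
outer loop
vertex -3.528 1.756 4.034
vertex -3.623 1.679 3.276
vertex -3.278 2.304 3.558
endloop
endfacet
facet normal 0.881 0.009 0.473
outer loop
vertex -3.528 1.756 4.034
vertex -3.278 2.304 3.558
vertex -3.631 2.495 4.212
endloop
endfacet
facet normal -0.122 0.359 0.925
outer loop
vertex -4.195 1.989 4.334
vertex -3.631 2.495 4.212
vertex -4.357 2.681 4.044
endloop
endfacet
facet normal -0.642 -0.581 0.501
outer loop
vertex -4.19 1.485 3.756
vertex -4.195 1.989 4.334
vertex -4.702 2.056 3.762
endloop
endfacet
facet normal -0.111 -0.869 -0.482
outer loop
vertex -3.623 1.679 3.276
vertex -4.19 1.485 3.756
vertex -4.349 1.865 3.108
endloop
endfacet
facet normal 0.738 -0.107 -0.666
outer loop
vertex -3.278 2.304 3.558
vertex -3.623 1.679 3.276
vertex -3.785 2.371 2.986
endloop
endfacet
facet normal 0.730 0.652 0.203
outer loop
vertex -3.631 2.495 4.212
vertex -3.278 2.304 3.558
vertex -3.79 2.875 3.564
endloop
endfacet

endsolid


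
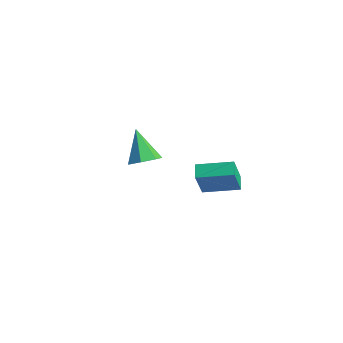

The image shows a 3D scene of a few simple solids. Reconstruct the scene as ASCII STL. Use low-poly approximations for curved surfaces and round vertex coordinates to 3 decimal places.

solid 
facet normal 0.622 -0.390 -0.678
outer loop
vertex -2.412 1.861 -0.711
vertex -3.033 1.088 -0.836
vertex -3.018 1.96 -1.324
endloop
endfacet
facet normal 0.081 0.993 0.081
outer loop
vertex -2.412 1.861 -0.711
vertex -3.018 1.96 -1.324
vertex -4.347 1.912 0.596
endloop
endfacet
facet normal 0.622 -0.391 -0.679
outer loop
vertex -3.018 1.96 -1.324
vertex -3.033 1.088 -0.836
vertex -3.636 1.402 -1.569
endloop
endfacet
facet normal -0.544 0.759 -0.357
outer loop
vertex -3.018 1.96 -1.324
vertex -3.636 1.402 -1.569
vertex -4.347 1.912 0.596
endloop
endfacet
facet normal 0.622 -0.391 -0.679
outer loop
vertex -3.636 1.402 -1.569
vertex -3.033 1.088 -0.836
vertex -3.8 0.608 -1.262
endloop
endfacet
facet normal -0.943 0.069 -0.326
outer loop
vertex -3.636 1.402 -1.569
vertex -3.8 0.608 -1.262
vertex -4.347 1.912 0.596
endloop
endfacet
facet normal 0.622 -0.391 -0.679
outer loop
vertex -3.8 0.608 -1.262
vertex -3.033 1.088 -0.836
vertex -3.387 0.174 -0.634
endloop
endfacet
facet normal -0.816 -0.558 0.151
outer loop
vertex -3.8 0.608 -1.262
vertex -3.387 0.174 -0.634
vertex -4.347 1.912 0.596
endloop
endfacet
facet normal 0.623 -0.391 -0.678
outer loop
vertex -3.387 0.174 -0.634
vertex -3.033 1.088 -0.836
vertex -2.708 0.429 -0.157
endloop
endfacet
facet normal -0.259 -0.649 0.715
outer loop
vertex -3.387 0.174 -0.634
vertex -2.708 0.429 -0.157
vertex -4.347 1.912 0.596
endloop
endfacet
facet normal 0.623 -0.391 -0.678
outer loop
vertex -2.708 0.429 -0.157
vertex -3.033 1.088 -0.836
vertex -2.274 1.18 -0.192
endloop
endfacet
facet normal 0.310 -0.135 0.941
outer loop
vertex -2.708 0.429 -0.157
vertex -2.274 1.18 -0.192
vertex -4.347 1.912 0.596
endloop
endfacet
facet normal 0.623 -0.391 -0.678
outer loop
vertex -2.274 1.18 -0.192
vertex -3.033 1.088 -0.836
vertex -2.412 1.861 -0.711
endloop
endfacet
facet normal 0.461 0.595 0.659
outer loop
vertex -2.274 1.18 -0.192
vertex -2.412 1.861 -0.711
vertex -4.347 1.912 0.596
endloop
endfacet
facet normal -0.786 -0.591 -0.181
outer loop
vertex 2.917 -1.809 4.224
vertex 2.38 -1.167 4.462
vertex 2.861 -1.161 2.354
endloop
endfacet
facet normal 0.618 -0.737 -0.274
outer loop
vertex 4.44 0.027 2.718
vertex 2.917 -1.809 4.224
vertex 2.861 -1.161 2.354
endloop
endfacet
facet normal -0.785 -0.592 -0.181
outer loop
vertex 2.861 -1.161 2.354
vertex 2.38 -1.167 4.462
vertex 2.323 -0.52 2.592
endloop
endfacet
facet normal -0.028 0.327 -0.945
outer loop
vertex 2.323 -0.52 2.592
vertex 4.44 0.027 2.718
vertex 2.861 -1.161 2.354
endloop
endfacet
facet normal 0.028 -0.327 0.945
outer loop
vertex 2.917 -1.809 4.224
vertex 3.959 0.021 4.826
vertex 2.38 -1.167 4.462
endloop
endfacet
facet normal 0.618 -0.737 -0.274
outer loop
vertex 4.497 -0.62 4.588
vertex 2.917 -1.809 4.224
vertex 4.44 0.027 2.718
endloop
endfacet
facet normal 0.028 -0.327 0.945
outer loop
vertex 4.497 -0.62 4.588
vertex 3.959 0.021 4.826
vertex 2.917 -1.809 4.224
endloop
endfacet
facet normal -0.618 0.737 0.274
outer loop
vertex 2.38 -1.167 4.462
vertex 3.959 0.021 4.826
vertex 2.323 -0.52 2.592
endloop
endfacet
facet normal -0.028 0.327 -0.945
outer loop
vertex 3.903 0.669 2.956
vertex 4.44 0.027 2.718
vertex 2.323 -0.52 2.592
endloop
endfacet
facet normal -0.618 0.737 0.274
outer loop
vertex 2.323 -0.52 2.592
vertex 3.959 0.021 4.826
vertex 3.903 0.669 2.956
endloop
endfacet
facet normal 0.786 0.591 0.180
outer loop
vertex 3.903 0.669 2.956
vertex 4.497 -0.62 4.588
vertex 4.44 0.027 2.718
endloop
endfacet
facet normal 0.785 0.592 0.182
outer loop
vertex 3.959 0.021 4.826
vertex 4.497 -0.62 4.588
vertex 3.903 0.669 2.956
endloop
endfacet

endsolid


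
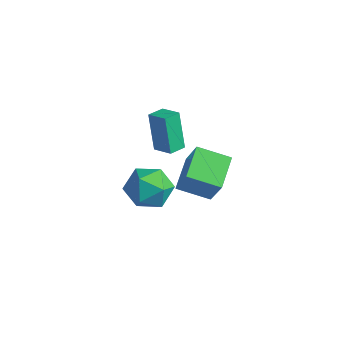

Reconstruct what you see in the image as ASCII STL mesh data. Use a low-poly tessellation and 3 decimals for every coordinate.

solid 
facet normal -0.507 0.788 0.349
outer loop
vertex -3.2 1.864 0.179
vertex -1.942 2.939 -0.42
vertex -4.116 2.01 -1.479
endloop
endfacet
facet normal -0.714 -0.611 0.341
outer loop
vertex -3.158 0.521 -2.14
vertex -3.2 1.864 0.179
vertex -4.116 2.01 -1.479
endloop
endfacet
facet normal -0.507 0.788 0.349
outer loop
vertex -4.116 2.01 -1.479
vertex -1.942 2.939 -0.42
vertex -2.858 3.085 -2.079
endloop
endfacet
facet normal -0.482 0.077 -0.873
outer loop
vertex -2.858 3.085 -2.079
vertex -3.158 0.521 -2.14
vertex -4.116 2.01 -1.479
endloop
endfacet
facet normal 0.482 -0.077 0.873
outer loop
vertex -3.2 1.864 0.179
vertex -0.984 1.45 -1.081
vertex -1.942 2.939 -0.42
endloop
endfacet
facet normal -0.715 -0.611 0.341
outer loop
vertex -2.242 0.375 -0.481
vertex -3.2 1.864 0.179
vertex -3.158 0.521 -2.14
endloop
endfacet
facet normal 0.482 -0.077 0.873
outer loop
vertex -2.242 0.375 -0.481
vertex -0.984 1.45 -1.081
vertex -3.2 1.864 0.179
endloop
endfacet
facet normal 0.715 0.611 -0.341
outer loop
vertex -1.942 2.939 -0.42
vertex -0.984 1.45 -1.081
vertex -2.858 3.085 -2.079
endloop
endfacet
facet normal -0.482 0.077 -0.873
outer loop
vertex -1.9 1.596 -2.739
vertex -3.158 0.521 -2.14
vertex -2.858 3.085 -2.079
endloop
endfacet
facet normal 0.715 0.611 -0.341
outer loop
vertex -2.858 3.085 -2.079
vertex -0.984 1.45 -1.081
vertex -1.9 1.596 -2.739
endloop
endfacet
facet normal 0.507 -0.788 -0.349
outer loop
vertex -1.9 1.596 -2.739
vertex -2.242 0.375 -0.481
vertex -3.158 0.521 -2.14
endloop
endfacet
facet normal 0.507 -0.788 -0.349
outer loop
vertex -0.984 1.45 -1.081
vertex -2.242 0.375 -0.481
vertex -1.9 1.596 -2.739
endloop
endfacet
facet normal -0.563 -0.533 0.631
outer loop
vertex -1.627 -3.123 2.691
vertex -1.311 -4.139 2.116
vertex -0.648 -3.739 3.045
endloop
endfacet
facet normal -0.309 0.054 0.949
outer loop
vertex -1.627 -3.123 2.691
vertex -0.648 -3.739 3.045
vertex -0.615 -2.531 2.987
endloop
endfacet
facet normal -0.532 0.620 0.577
outer loop
vertex -1.627 -3.123 2.691
vertex -0.615 -2.531 2.987
vertex -1.257 -2.185 2.023
endloop
endfacet
facet normal -0.923 0.384 0.028
outer loop
vertex -1.627 -3.123 2.691
vertex -1.257 -2.185 2.023
vertex -1.687 -3.178 1.484
endloop
endfacet
facet normal -0.943 -0.328 0.062
outer loop
vertex -1.627 -3.123 2.691
vertex -1.687 -3.178 1.484
vertex -1.311 -4.139 2.116
endloop
endfacet
facet normal 0.402 0.033 0.915
outer loop
vertex -0.615 -2.531 2.987
vertex -0.648 -3.739 3.045
vertex 0.327 -3.182 2.596
endloop
endfacet
facet normal -0.008 -0.916 0.400
outer loop
vertex -0.648 -3.739 3.045
vertex -1.311 -4.139 2.116
vertex -0.103 -4.175 2.057
endloop
endfacet
facet normal -0.621 -0.586 -0.521
outer loop
vertex -1.311 -4.139 2.116
vertex -1.687 -3.178 1.484
vertex -0.745 -3.829 1.093
endloop
endfacet
facet normal -0.589 0.567 -0.575
outer loop
vertex -1.687 -3.178 1.484
vertex -1.257 -2.185 2.023
vertex -0.712 -2.621 1.035
endloop
endfacet
facet normal 0.044 0.949 0.312
outer loop
vertex -1.257 -2.185 2.023
vertex -0.615 -2.531 2.987
vertex -0.049 -2.221 1.964
endloop
endfacet
facet normal 0.923 -0.384 -0.028
outer loop
vertex 0.267 -3.237 1.389
vertex 0.327 -3.182 2.596
vertex -0.103 -4.175 2.057
endloop
endfacet
facet normal 0.532 -0.620 -0.577
outer loop
vertex 0.267 -3.237 1.389
vertex -0.103 -4.175 2.057
vertex -0.745 -3.829 1.093
endloop
endfacet
facet normal 0.309 -0.054 -0.949
outer loop
vertex 0.267 -3.237 1.389
vertex -0.745 -3.829 1.093
vertex -0.712 -2.621 1.035
endloop
endfacet
facet normal 0.563 0.533 -0.631
outer loop
vertex 0.267 -3.237 1.389
vertex -0.712 -2.621 1.035
vertex -0.049 -2.221 1.964
endloop
endfacet
facet normal 0.943 0.328 -0.062
outer loop
vertex 0.267 -3.237 1.389
vertex -0.049 -2.221 1.964
vertex 0.327 -3.182 2.596
endloop
endfacet
facet normal 0.589 -0.567 0.575
outer loop
vertex -0.103 -4.175 2.057
vertex 0.327 -3.182 2.596
vertex -0.648 -3.739 3.045
endloop
endfacet
facet normal -0.044 -0.949 -0.312
outer loop
vertex -0.745 -3.829 1.093
vertex -0.103 -4.175 2.057
vertex -1.311 -4.139 2.116
endloop
endfacet
facet normal -0.402 -0.033 -0.915
outer loop
vertex -0.712 -2.621 1.035
vertex -0.745 -3.829 1.093
vertex -1.687 -3.178 1.484
endloop
endfacet
facet normal 0.008 0.916 -0.400
outer loop
vertex -0.049 -2.221 1.964
vertex -0.712 -2.621 1.035
vertex -1.257 -2.185 2.023
endloop
endfacet
facet normal 0.621 0.586 0.521
outer loop
vertex 0.327 -3.182 2.596
vertex -0.049 -2.221 1.964
vertex -0.615 -2.531 2.987
endloop
endfacet
facet normal -0.949 -0.100 -0.299
outer loop
vertex -2.948 -1.258 4.508
vertex -3.005 -0.377 4.393
vertex -2.321 -1.469 2.589
endloop
endfacet
facet normal 0.063 -0.990 0.129
outer loop
vertex -1.315 -1.363 2.907
vertex -2.948 -1.258 4.508
vertex -2.321 -1.469 2.589
endloop
endfacet
facet normal -0.949 -0.099 -0.300
outer loop
vertex -2.321 -1.469 2.589
vertex -3.005 -0.377 4.393
vertex -2.377 -0.588 2.474
endloop
endfacet
facet normal 0.310 -0.104 -0.945
outer loop
vertex -2.377 -0.588 2.474
vertex -1.315 -1.363 2.907
vertex -2.321 -1.469 2.589
endloop
endfacet
facet normal -0.310 0.103 0.945
outer loop
vertex -2.948 -1.258 4.508
vertex -1.999 -0.271 4.711
vertex -3.005 -0.377 4.393
endloop
endfacet
facet normal 0.063 -0.990 0.130
outer loop
vertex -1.943 -1.152 4.826
vertex -2.948 -1.258 4.508
vertex -1.315 -1.363 2.907
endloop
endfacet
facet normal -0.310 0.104 0.945
outer loop
vertex -1.943 -1.152 4.826
vertex -1.999 -0.271 4.711
vertex -2.948 -1.258 4.508
endloop
endfacet
facet normal -0.063 0.990 -0.130
outer loop
vertex -3.005 -0.377 4.393
vertex -1.999 -0.271 4.711
vertex -2.377 -0.588 2.474
endloop
endfacet
facet normal 0.310 -0.103 -0.945
outer loop
vertex -1.372 -0.482 2.792
vertex -1.315 -1.363 2.907
vertex -2.377 -0.588 2.474
endloop
endfacet
facet normal -0.063 0.990 -0.130
outer loop
vertex -2.377 -0.588 2.474
vertex -1.999 -0.271 4.711
vertex -1.372 -0.482 2.792
endloop
endfacet
facet normal 0.949 0.100 0.299
outer loop
vertex -1.372 -0.482 2.792
vertex -1.943 -1.152 4.826
vertex -1.315 -1.363 2.907
endloop
endfacet
facet normal 0.949 0.099 0.299
outer loop
vertex -1.999 -0.271 4.711
vertex -1.943 -1.152 4.826
vertex -1.372 -0.482 2.792
endloop
endfacet

endsolid


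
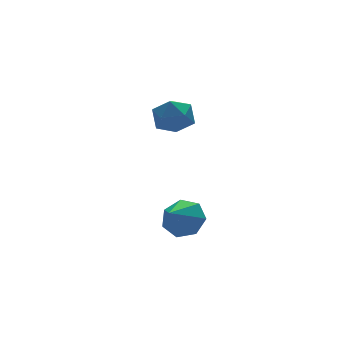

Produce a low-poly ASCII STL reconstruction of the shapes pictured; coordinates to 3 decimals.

solid 
facet normal -0.175 0.969 0.175
outer loop
vertex 1.249 -0.172 2.522
vertex 0.67 -0.398 3.193
vertex 1.556 -0.271 3.378
endloop
endfacet
facet normal 0.486 0.871 -0.073
outer loop
vertex 1.249 -0.172 2.522
vertex 1.556 -0.271 3.378
vertex 2.042 -0.601 2.677
endloop
endfacet
facet normal 0.437 0.552 -0.710
outer loop
vertex 1.249 -0.172 2.522
vertex 2.042 -0.601 2.677
vertex 1.456 -0.933 2.058
endloop
endfacet
facet normal -0.255 0.452 -0.855
outer loop
vertex 1.249 -0.172 2.522
vertex 1.456 -0.933 2.058
vertex 0.607 -0.808 2.377
endloop
endfacet
facet normal -0.634 0.710 -0.308
outer loop
vertex 1.249 -0.172 2.522
vertex 0.607 -0.808 2.377
vertex 0.67 -0.398 3.193
endloop
endfacet
facet normal 0.825 0.428 0.370
outer loop
vertex 2.042 -0.601 2.677
vertex 1.556 -0.271 3.378
vertex 1.953 -1.092 3.443
endloop
endfacet
facet normal -0.245 0.586 0.773
outer loop
vertex 1.556 -0.271 3.378
vertex 0.67 -0.398 3.193
vertex 1.104 -0.967 3.762
endloop
endfacet
facet normal -0.986 0.167 -0.008
outer loop
vertex 0.67 -0.398 3.193
vertex 0.607 -0.808 2.377
vertex 0.518 -1.299 3.143
endloop
endfacet
facet normal -0.373 -0.251 -0.893
outer loop
vertex 0.607 -0.808 2.377
vertex 1.456 -0.933 2.058
vertex 1.004 -1.629 2.442
endloop
endfacet
facet normal 0.747 -0.089 -0.659
outer loop
vertex 1.456 -0.933 2.058
vertex 2.042 -0.601 2.677
vertex 1.89 -1.502 2.627
endloop
endfacet
facet normal 0.255 -0.452 0.855
outer loop
vertex 1.311 -1.728 3.298
vertex 1.953 -1.092 3.443
vertex 1.104 -0.967 3.762
endloop
endfacet
facet normal -0.437 -0.552 0.710
outer loop
vertex 1.311 -1.728 3.298
vertex 1.104 -0.967 3.762
vertex 0.518 -1.299 3.143
endloop
endfacet
facet normal -0.486 -0.871 0.073
outer loop
vertex 1.311 -1.728 3.298
vertex 0.518 -1.299 3.143
vertex 1.004 -1.629 2.442
endloop
endfacet
facet normal 0.175 -0.969 -0.175
outer loop
vertex 1.311 -1.728 3.298
vertex 1.004 -1.629 2.442
vertex 1.89 -1.502 2.627
endloop
endfacet
facet normal 0.634 -0.710 0.308
outer loop
vertex 1.311 -1.728 3.298
vertex 1.89 -1.502 2.627
vertex 1.953 -1.092 3.443
endloop
endfacet
facet normal 0.373 0.251 0.893
outer loop
vertex 1.104 -0.967 3.762
vertex 1.953 -1.092 3.443
vertex 1.556 -0.271 3.378
endloop
endfacet
facet normal -0.747 0.089 0.659
outer loop
vertex 0.518 -1.299 3.143
vertex 1.104 -0.967 3.762
vertex 0.67 -0.398 3.193
endloop
endfacet
facet normal -0.825 -0.428 -0.370
outer loop
vertex 1.004 -1.629 2.442
vertex 0.518 -1.299 3.143
vertex 0.607 -0.808 2.377
endloop
endfacet
facet normal 0.245 -0.586 -0.773
outer loop
vertex 1.89 -1.502 2.627
vertex 1.004 -1.629 2.442
vertex 1.456 -0.933 2.058
endloop
endfacet
facet normal 0.986 -0.167 0.008
outer loop
vertex 1.953 -1.092 3.443
vertex 1.89 -1.502 2.627
vertex 2.042 -0.601 2.677
endloop
endfacet
facet normal 0.677 0.417 -0.607
outer loop
vertex 1.501 -2.499 -1.154
vertex 0.864 -2.426 -1.814
vertex 1.081 -1.82 -1.156
endloop
endfacet
facet normal 0.115 0.074 0.991
outer loop
vertex 1.501 -2.499 -1.154
vertex 1.081 -1.82 -1.156
vertex -0.124 -3.034 -0.926
endloop
endfacet
facet normal 0.676 0.417 -0.607
outer loop
vertex 1.081 -1.82 -1.156
vertex 0.864 -2.426 -1.814
vertex 0.497 -1.597 -1.653
endloop
endfacet
facet normal -0.412 0.547 0.729
outer loop
vertex 1.081 -1.82 -1.156
vertex 0.497 -1.597 -1.653
vertex -0.124 -3.034 -0.926
endloop
endfacet
facet normal 0.676 0.417 -0.608
outer loop
vertex 0.497 -1.597 -1.653
vertex 0.864 -2.426 -1.814
vertex 0.189 -1.999 -2.271
endloop
endfacet
facet normal -0.880 0.453 0.144
outer loop
vertex 0.497 -1.597 -1.653
vertex 0.189 -1.999 -2.271
vertex -0.124 -3.034 -0.926
endloop
endfacet
facet normal 0.675 0.417 -0.608
outer loop
vertex 0.189 -1.999 -2.271
vertex 0.864 -2.426 -1.814
vertex 0.389 -2.722 -2.544
endloop
endfacet
facet normal -0.936 -0.137 -0.323
outer loop
vertex 0.189 -1.999 -2.271
vertex 0.389 -2.722 -2.544
vertex -0.124 -3.034 -0.926
endloop
endfacet
facet normal 0.676 0.416 -0.608
outer loop
vertex 0.389 -2.722 -2.544
vertex 0.864 -2.426 -1.814
vertex 0.946 -3.222 -2.267
endloop
endfacet
facet normal -0.539 -0.779 -0.321
outer loop
vertex 0.389 -2.722 -2.544
vertex 0.946 -3.222 -2.267
vertex -0.124 -3.034 -0.926
endloop
endfacet
facet normal 0.676 0.416 -0.608
outer loop
vertex 0.946 -3.222 -2.267
vertex 0.864 -2.426 -1.814
vertex 1.441 -3.123 -1.649
endloop
endfacet
facet normal 0.012 -0.989 0.148
outer loop
vertex 0.946 -3.222 -2.267
vertex 1.441 -3.123 -1.649
vertex -0.124 -3.034 -0.926
endloop
endfacet
facet normal 0.677 0.417 -0.607
outer loop
vertex 1.441 -3.123 -1.649
vertex 0.864 -2.426 -1.814
vertex 1.501 -2.499 -1.154
endloop
endfacet
facet normal 0.304 -0.610 0.732
outer loop
vertex 1.441 -3.123 -1.649
vertex 1.501 -2.499 -1.154
vertex -0.124 -3.034 -0.926
endloop
endfacet

endsolid


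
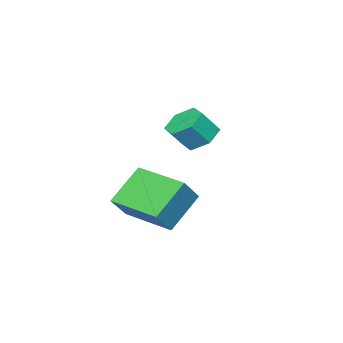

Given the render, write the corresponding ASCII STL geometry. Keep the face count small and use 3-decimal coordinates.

solid 
facet normal -0.555 0.297 -0.777
outer loop
vertex -2.335 -0.228 2.314
vertex -3.05 -0.273 2.808
vertex -2.597 0.468 2.767
endloop
endfacet
facet normal 0.776 0.522 -0.354
outer loop
vertex -2.335 -0.228 2.314
vertex -2.597 0.468 2.767
vertex -1.675 -0.581 3.239
endloop
endfacet
facet normal 0.776 0.522 -0.355
outer loop
vertex -1.675 -0.581 3.239
vertex -2.597 0.468 2.767
vertex -1.936 0.115 3.691
endloop
endfacet
facet normal 0.555 -0.297 0.777
outer loop
vertex -1.675 -0.581 3.239
vertex -1.936 0.115 3.691
vertex -2.39 -0.627 3.732
endloop
endfacet
facet normal -0.555 0.296 -0.777
outer loop
vertex -2.597 0.468 2.767
vertex -3.05 -0.273 2.808
vertex -3.312 0.422 3.26
endloop
endfacet
facet normal 0.127 0.953 0.273
outer loop
vertex -2.597 0.468 2.767
vertex -3.312 0.422 3.26
vertex -1.936 0.115 3.691
endloop
endfacet
facet normal 0.127 0.954 0.273
outer loop
vertex -1.936 0.115 3.691
vertex -3.312 0.422 3.26
vertex -2.651 0.069 4.185
endloop
endfacet
facet normal 0.556 -0.297 0.777
outer loop
vertex -1.936 0.115 3.691
vertex -2.651 0.069 4.185
vertex -2.39 -0.627 3.732
endloop
endfacet
facet normal -0.555 0.296 -0.777
outer loop
vertex -3.312 0.422 3.26
vertex -3.05 -0.273 2.808
vertex -3.765 -0.319 3.301
endloop
endfacet
facet normal -0.648 0.431 0.628
outer loop
vertex -3.312 0.422 3.26
vertex -3.765 -0.319 3.301
vertex -2.651 0.069 4.185
endloop
endfacet
facet normal -0.648 0.432 0.627
outer loop
vertex -2.651 0.069 4.185
vertex -3.765 -0.319 3.301
vertex -3.105 -0.672 4.226
endloop
endfacet
facet normal 0.555 -0.297 0.777
outer loop
vertex -2.651 0.069 4.185
vertex -3.105 -0.672 4.226
vertex -2.39 -0.627 3.732
endloop
endfacet
facet normal -0.555 0.297 -0.777
outer loop
vertex -3.765 -0.319 3.301
vertex -3.05 -0.273 2.808
vertex -3.504 -1.015 2.849
endloop
endfacet
facet normal -0.776 -0.521 0.355
outer loop
vertex -3.765 -0.319 3.301
vertex -3.504 -1.015 2.849
vertex -3.105 -0.672 4.226
endloop
endfacet
facet normal -0.775 -0.523 0.355
outer loop
vertex -3.105 -0.672 4.226
vertex -3.504 -1.015 2.849
vertex -2.843 -1.368 3.773
endloop
endfacet
facet normal 0.555 -0.297 0.777
outer loop
vertex -3.105 -0.672 4.226
vertex -2.843 -1.368 3.773
vertex -2.39 -0.627 3.732
endloop
endfacet
facet normal -0.556 0.297 -0.777
outer loop
vertex -3.504 -1.015 2.849
vertex -3.05 -0.273 2.808
vertex -2.789 -0.969 2.355
endloop
endfacet
facet normal -0.127 -0.954 -0.273
outer loop
vertex -3.504 -1.015 2.849
vertex -2.789 -0.969 2.355
vertex -2.843 -1.368 3.773
endloop
endfacet
facet normal -0.127 -0.954 -0.273
outer loop
vertex -2.843 -1.368 3.773
vertex -2.789 -0.969 2.355
vertex -2.128 -1.322 3.28
endloop
endfacet
facet normal 0.555 -0.296 0.777
outer loop
vertex -2.843 -1.368 3.773
vertex -2.128 -1.322 3.28
vertex -2.39 -0.627 3.732
endloop
endfacet
facet normal -0.555 0.297 -0.777
outer loop
vertex -2.789 -0.969 2.355
vertex -3.05 -0.273 2.808
vertex -2.335 -0.228 2.314
endloop
endfacet
facet normal 0.648 -0.432 -0.628
outer loop
vertex -2.789 -0.969 2.355
vertex -2.335 -0.228 2.314
vertex -2.128 -1.322 3.28
endloop
endfacet
facet normal 0.649 -0.431 -0.627
outer loop
vertex -2.128 -1.322 3.28
vertex -2.335 -0.228 2.314
vertex -1.675 -0.581 3.239
endloop
endfacet
facet normal 0.555 -0.296 0.777
outer loop
vertex -2.128 -1.322 3.28
vertex -1.675 -0.581 3.239
vertex -2.39 -0.627 3.732
endloop
endfacet
facet normal -0.703 -0.061 -0.708
outer loop
vertex 0.01 -0.14 1.435
vertex 0.085 2.003 1.177
vertex 1.345 -0.345 0.127
endloop
endfacet
facet normal -0.035 -0.992 0.120
outer loop
vertex 2.295 -0.263 1.083
vertex 0.01 -0.14 1.435
vertex 1.345 -0.345 0.127
endloop
endfacet
facet normal -0.703 -0.061 -0.708
outer loop
vertex 1.345 -0.345 0.127
vertex 0.085 2.003 1.177
vertex 1.42 1.799 -0.131
endloop
endfacet
facet normal 0.710 -0.109 -0.696
outer loop
vertex 1.42 1.799 -0.131
vertex 2.295 -0.263 1.083
vertex 1.345 -0.345 0.127
endloop
endfacet
facet normal -0.710 0.109 0.696
outer loop
vertex 0.01 -0.14 1.435
vertex 1.035 2.085 2.133
vertex 0.085 2.003 1.177
endloop
endfacet
facet normal -0.035 -0.992 0.119
outer loop
vertex 0.96 -0.059 2.391
vertex 0.01 -0.14 1.435
vertex 2.295 -0.263 1.083
endloop
endfacet
facet normal -0.710 0.109 0.696
outer loop
vertex 0.96 -0.059 2.391
vertex 1.035 2.085 2.133
vertex 0.01 -0.14 1.435
endloop
endfacet
facet normal 0.035 0.992 -0.119
outer loop
vertex 0.085 2.003 1.177
vertex 1.035 2.085 2.133
vertex 1.42 1.799 -0.131
endloop
endfacet
facet normal 0.710 -0.109 -0.696
outer loop
vertex 2.37 1.88 0.825
vertex 2.295 -0.263 1.083
vertex 1.42 1.799 -0.131
endloop
endfacet
facet normal 0.035 0.992 -0.119
outer loop
vertex 1.42 1.799 -0.131
vertex 1.035 2.085 2.133
vertex 2.37 1.88 0.825
endloop
endfacet
facet normal 0.703 0.061 0.708
outer loop
vertex 2.37 1.88 0.825
vertex 0.96 -0.059 2.391
vertex 2.295 -0.263 1.083
endloop
endfacet
facet normal 0.703 0.061 0.708
outer loop
vertex 1.035 2.085 2.133
vertex 0.96 -0.059 2.391
vertex 2.37 1.88 0.825
endloop
endfacet

endsolid


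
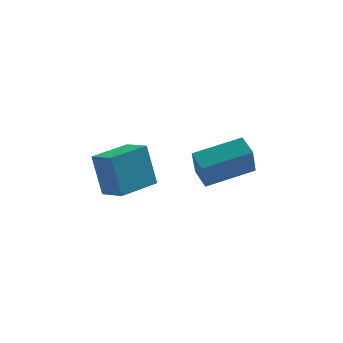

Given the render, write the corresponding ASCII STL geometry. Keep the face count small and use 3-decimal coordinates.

solid 
facet normal -0.457 0.790 0.409
outer loop
vertex 1.073 -0.408 2.695
vertex 2.911 0.375 3.239
vertex 1.155 0.336 1.349
endloop
endfacet
facet normal -0.888 -0.377 -0.263
outer loop
vertex 1.589 -0.415 0.961
vertex 1.073 -0.408 2.695
vertex 1.155 0.336 1.349
endloop
endfacet
facet normal -0.457 0.790 0.409
outer loop
vertex 1.155 0.336 1.349
vertex 2.911 0.375 3.239
vertex 2.992 1.118 1.893
endloop
endfacet
facet normal 0.053 0.483 -0.874
outer loop
vertex 2.992 1.118 1.893
vertex 1.589 -0.415 0.961
vertex 1.155 0.336 1.349
endloop
endfacet
facet normal -0.053 -0.482 0.874
outer loop
vertex 1.073 -0.408 2.695
vertex 3.345 -0.376 2.851
vertex 2.911 0.375 3.239
endloop
endfacet
facet normal -0.887 -0.379 -0.263
outer loop
vertex 1.508 -1.158 2.307
vertex 1.073 -0.408 2.695
vertex 1.589 -0.415 0.961
endloop
endfacet
facet normal -0.053 -0.483 0.874
outer loop
vertex 1.508 -1.158 2.307
vertex 3.345 -0.376 2.851
vertex 1.073 -0.408 2.695
endloop
endfacet
facet normal 0.888 0.378 0.262
outer loop
vertex 2.911 0.375 3.239
vertex 3.345 -0.376 2.851
vertex 2.992 1.118 1.893
endloop
endfacet
facet normal 0.053 0.483 -0.874
outer loop
vertex 3.427 0.368 1.505
vertex 1.589 -0.415 0.961
vertex 2.992 1.118 1.893
endloop
endfacet
facet normal 0.887 0.378 0.263
outer loop
vertex 2.992 1.118 1.893
vertex 3.345 -0.376 2.851
vertex 3.427 0.368 1.505
endloop
endfacet
facet normal 0.457 -0.790 -0.408
outer loop
vertex 3.427 0.368 1.505
vertex 1.508 -1.158 2.307
vertex 1.589 -0.415 0.961
endloop
endfacet
facet normal 0.457 -0.790 -0.409
outer loop
vertex 3.345 -0.376 2.851
vertex 1.508 -1.158 2.307
vertex 3.427 0.368 1.505
endloop
endfacet
facet normal -0.661 -0.750 -0.021
outer loop
vertex -1.41 -4.688 4.488
vertex -2.184 -3.998 4.185
vertex -1.012 -4.99 2.779
endloop
endfacet
facet normal 0.717 -0.639 0.280
outer loop
vertex 0.104 -3.722 2.815
vertex -1.41 -4.688 4.488
vertex -1.012 -4.99 2.779
endloop
endfacet
facet normal -0.660 -0.751 -0.021
outer loop
vertex -1.012 -4.99 2.779
vertex -2.184 -3.998 4.185
vertex -1.786 -4.301 2.477
endloop
endfacet
facet normal 0.224 -0.170 -0.960
outer loop
vertex -1.786 -4.301 2.477
vertex 0.104 -3.722 2.815
vertex -1.012 -4.99 2.779
endloop
endfacet
facet normal -0.224 0.170 0.960
outer loop
vertex -1.41 -4.688 4.488
vertex -1.068 -2.73 4.221
vertex -2.184 -3.998 4.185
endloop
endfacet
facet normal 0.717 -0.638 0.280
outer loop
vertex -0.294 -3.419 4.523
vertex -1.41 -4.688 4.488
vertex 0.104 -3.722 2.815
endloop
endfacet
facet normal -0.223 0.170 0.960
outer loop
vertex -0.294 -3.419 4.523
vertex -1.068 -2.73 4.221
vertex -1.41 -4.688 4.488
endloop
endfacet
facet normal -0.717 0.639 -0.280
outer loop
vertex -2.184 -3.998 4.185
vertex -1.068 -2.73 4.221
vertex -1.786 -4.301 2.477
endloop
endfacet
facet normal 0.224 -0.170 -0.960
outer loop
vertex -0.67 -3.032 2.512
vertex 0.104 -3.722 2.815
vertex -1.786 -4.301 2.477
endloop
endfacet
facet normal -0.717 0.638 -0.280
outer loop
vertex -1.786 -4.301 2.477
vertex -1.068 -2.73 4.221
vertex -0.67 -3.032 2.512
endloop
endfacet
facet normal 0.661 0.750 0.021
outer loop
vertex -0.67 -3.032 2.512
vertex -0.294 -3.419 4.523
vertex 0.104 -3.722 2.815
endloop
endfacet
facet normal 0.660 0.751 0.021
outer loop
vertex -1.068 -2.73 4.221
vertex -0.294 -3.419 4.523
vertex -0.67 -3.032 2.512
endloop
endfacet

endsolid


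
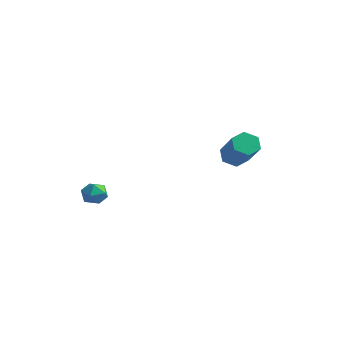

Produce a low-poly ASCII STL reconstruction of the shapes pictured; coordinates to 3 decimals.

solid 
facet normal -0.431 0.753 0.497
outer loop
vertex -1.948 -1.277 -0.039
vertex -2.047 -1.659 0.454
vertex -1.512 -1.327 0.415
endloop
endfacet
facet normal 0.065 0.997 0.047
outer loop
vertex -1.948 -1.277 -0.039
vertex -1.512 -1.327 0.415
vertex -1.336 -1.31 -0.19
endloop
endfacet
facet normal -0.109 0.783 -0.612
outer loop
vertex -1.948 -1.277 -0.039
vertex -1.336 -1.31 -0.19
vertex -1.763 -1.632 -0.526
endloop
endfacet
facet normal -0.715 0.407 -0.568
outer loop
vertex -1.948 -1.277 -0.039
vertex -1.763 -1.632 -0.526
vertex -2.202 -1.848 -0.128
endloop
endfacet
facet normal -0.914 0.388 0.117
outer loop
vertex -1.948 -1.277 -0.039
vertex -2.202 -1.848 -0.128
vertex -2.047 -1.659 0.454
endloop
endfacet
facet normal 0.687 0.692 0.219
outer loop
vertex -1.336 -1.31 -0.19
vertex -1.512 -1.327 0.415
vertex -1.058 -1.712 0.208
endloop
endfacet
facet normal -0.116 0.298 0.947
outer loop
vertex -1.512 -1.327 0.415
vertex -2.047 -1.659 0.454
vertex -1.497 -1.928 0.606
endloop
endfacet
facet normal -0.897 -0.290 0.333
outer loop
vertex -2.047 -1.659 0.454
vertex -2.202 -1.848 -0.128
vertex -1.924 -2.25 0.27
endloop
endfacet
facet normal -0.575 -0.261 -0.776
outer loop
vertex -2.202 -1.848 -0.128
vertex -1.763 -1.632 -0.526
vertex -1.748 -2.233 -0.335
endloop
endfacet
facet normal 0.404 0.348 -0.846
outer loop
vertex -1.763 -1.632 -0.526
vertex -1.336 -1.31 -0.19
vertex -1.213 -1.901 -0.374
endloop
endfacet
facet normal 0.715 -0.407 0.568
outer loop
vertex -1.312 -2.283 0.119
vertex -1.058 -1.712 0.208
vertex -1.497 -1.928 0.606
endloop
endfacet
facet normal 0.109 -0.783 0.612
outer loop
vertex -1.312 -2.283 0.119
vertex -1.497 -1.928 0.606
vertex -1.924 -2.25 0.27
endloop
endfacet
facet normal -0.065 -0.997 -0.047
outer loop
vertex -1.312 -2.283 0.119
vertex -1.924 -2.25 0.27
vertex -1.748 -2.233 -0.335
endloop
endfacet
facet normal 0.431 -0.753 -0.497
outer loop
vertex -1.312 -2.283 0.119
vertex -1.748 -2.233 -0.335
vertex -1.213 -1.901 -0.374
endloop
endfacet
facet normal 0.914 -0.388 -0.117
outer loop
vertex -1.312 -2.283 0.119
vertex -1.213 -1.901 -0.374
vertex -1.058 -1.712 0.208
endloop
endfacet
facet normal 0.575 0.261 0.776
outer loop
vertex -1.497 -1.928 0.606
vertex -1.058 -1.712 0.208
vertex -1.512 -1.327 0.415
endloop
endfacet
facet normal -0.404 -0.348 0.846
outer loop
vertex -1.924 -2.25 0.27
vertex -1.497 -1.928 0.606
vertex -2.047 -1.659 0.454
endloop
endfacet
facet normal -0.687 -0.692 -0.219
outer loop
vertex -1.748 -2.233 -0.335
vertex -1.924 -2.25 0.27
vertex -2.202 -1.848 -0.128
endloop
endfacet
facet normal 0.116 -0.298 -0.947
outer loop
vertex -1.213 -1.901 -0.374
vertex -1.748 -2.233 -0.335
vertex -1.763 -1.632 -0.526
endloop
endfacet
facet normal 0.897 0.290 -0.333
outer loop
vertex -1.058 -1.712 0.208
vertex -1.213 -1.901 -0.374
vertex -1.336 -1.31 -0.19
endloop
endfacet
facet normal -0.699 0.353 -0.622
outer loop
vertex 1.197 4.377 1.071
vertex 0.747 3.989 1.357
vertex 0.85 4.599 1.587
endloop
endfacet
facet normal 0.484 0.874 -0.050
outer loop
vertex 1.197 4.377 1.071
vertex 0.85 4.599 1.587
vertex 2.463 3.74 2.196
endloop
endfacet
facet normal 0.484 0.874 -0.050
outer loop
vertex 2.463 3.74 2.196
vertex 0.85 4.599 1.587
vertex 2.116 3.962 2.712
endloop
endfacet
facet normal 0.700 -0.351 0.622
outer loop
vertex 2.463 3.74 2.196
vertex 2.116 3.962 2.712
vertex 2.013 3.351 2.483
endloop
endfacet
facet normal -0.700 0.352 -0.621
outer loop
vertex 0.85 4.599 1.587
vertex 0.747 3.989 1.357
vertex 0.4 4.21 1.873
endloop
endfacet
facet normal -0.214 0.727 0.652
outer loop
vertex 0.85 4.599 1.587
vertex 0.4 4.21 1.873
vertex 2.116 3.962 2.712
endloop
endfacet
facet normal -0.213 0.728 0.652
outer loop
vertex 2.116 3.962 2.712
vertex 0.4 4.21 1.873
vertex 1.666 3.573 2.999
endloop
endfacet
facet normal 0.700 -0.351 0.622
outer loop
vertex 2.116 3.962 2.712
vertex 1.666 3.573 2.999
vertex 2.013 3.351 2.483
endloop
endfacet
facet normal -0.700 0.352 -0.621
outer loop
vertex 0.4 4.21 1.873
vertex 0.747 3.989 1.357
vertex 0.297 3.6 1.644
endloop
endfacet
facet normal -0.697 -0.146 0.702
outer loop
vertex 0.4 4.21 1.873
vertex 0.297 3.6 1.644
vertex 1.666 3.573 2.999
endloop
endfacet
facet normal -0.697 -0.147 0.702
outer loop
vertex 1.666 3.573 2.999
vertex 0.297 3.6 1.644
vertex 1.563 2.963 2.769
endloop
endfacet
facet normal 0.699 -0.353 0.622
outer loop
vertex 1.666 3.573 2.999
vertex 1.563 2.963 2.769
vertex 2.013 3.351 2.483
endloop
endfacet
facet normal -0.700 0.351 -0.622
outer loop
vertex 0.297 3.6 1.644
vertex 0.747 3.989 1.357
vertex 0.644 3.378 1.128
endloop
endfacet
facet normal -0.484 -0.874 0.050
outer loop
vertex 0.297 3.6 1.644
vertex 0.644 3.378 1.128
vertex 1.563 2.963 2.769
endloop
endfacet
facet normal -0.484 -0.874 0.050
outer loop
vertex 1.563 2.963 2.769
vertex 0.644 3.378 1.128
vertex 1.91 2.741 2.253
endloop
endfacet
facet normal 0.699 -0.353 0.622
outer loop
vertex 1.563 2.963 2.769
vertex 1.91 2.741 2.253
vertex 2.013 3.351 2.483
endloop
endfacet
facet normal -0.700 0.351 -0.622
outer loop
vertex 0.644 3.378 1.128
vertex 0.747 3.989 1.357
vertex 1.094 3.767 0.841
endloop
endfacet
facet normal 0.213 -0.728 -0.652
outer loop
vertex 0.644 3.378 1.128
vertex 1.094 3.767 0.841
vertex 1.91 2.741 2.253
endloop
endfacet
facet normal 0.214 -0.727 -0.652
outer loop
vertex 1.91 2.741 2.253
vertex 1.094 3.767 0.841
vertex 2.36 3.13 1.967
endloop
endfacet
facet normal 0.700 -0.352 0.621
outer loop
vertex 1.91 2.741 2.253
vertex 2.36 3.13 1.967
vertex 2.013 3.351 2.483
endloop
endfacet
facet normal -0.699 0.353 -0.622
outer loop
vertex 1.094 3.767 0.841
vertex 0.747 3.989 1.357
vertex 1.197 4.377 1.071
endloop
endfacet
facet normal 0.698 0.147 -0.701
outer loop
vertex 1.094 3.767 0.841
vertex 1.197 4.377 1.071
vertex 2.36 3.13 1.967
endloop
endfacet
facet normal 0.697 0.146 -0.702
outer loop
vertex 2.36 3.13 1.967
vertex 1.197 4.377 1.071
vertex 2.463 3.74 2.196
endloop
endfacet
facet normal 0.700 -0.352 0.621
outer loop
vertex 2.36 3.13 1.967
vertex 2.463 3.74 2.196
vertex 2.013 3.351 2.483
endloop
endfacet

endsolid
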